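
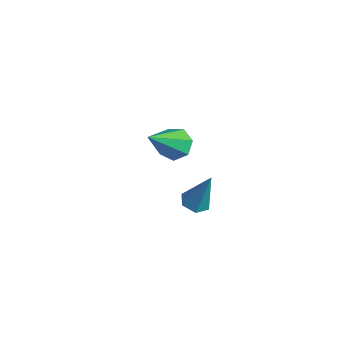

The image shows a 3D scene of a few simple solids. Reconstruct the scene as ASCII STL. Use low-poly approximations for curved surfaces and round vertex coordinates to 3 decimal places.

solid 
facet normal -0.243 0.660 -0.711
outer loop
vertex -1.318 -2.321 3.411
vertex -1.713 -2.75 3.148
vertex -1.841 -2.313 3.597
endloop
endfacet
facet normal 0.288 0.548 0.786
outer loop
vertex -1.318 -2.321 3.411
vertex -1.841 -2.313 3.597
vertex -1.207 -4.13 4.632
endloop
endfacet
facet normal -0.241 0.660 -0.711
outer loop
vertex -1.841 -2.313 3.597
vertex -1.713 -2.75 3.148
vertex -2.268 -2.633 3.445
endloop
endfacet
facet normal -0.505 0.287 0.814
outer loop
vertex -1.841 -2.313 3.597
vertex -2.268 -2.633 3.445
vertex -1.207 -4.13 4.632
endloop
endfacet
facet normal -0.241 0.661 -0.711
outer loop
vertex -2.268 -2.633 3.445
vertex -1.713 -2.75 3.148
vertex -2.278 -3.041 3.069
endloop
endfacet
facet normal -0.871 -0.322 0.372
outer loop
vertex -2.268 -2.633 3.445
vertex -2.278 -3.041 3.069
vertex -1.207 -4.13 4.632
endloop
endfacet
facet normal -0.241 0.661 -0.710
outer loop
vertex -2.278 -3.041 3.069
vertex -1.713 -2.75 3.148
vertex -1.863 -3.23 2.752
endloop
endfacet
facet normal -0.532 -0.821 -0.207
outer loop
vertex -2.278 -3.041 3.069
vertex -1.863 -3.23 2.752
vertex -1.207 -4.13 4.632
endloop
endfacet
facet normal -0.242 0.661 -0.710
outer loop
vertex -1.863 -3.23 2.752
vertex -1.713 -2.75 3.148
vertex -1.335 -3.057 2.733
endloop
endfacet
facet normal 0.256 -0.834 -0.489
outer loop
vertex -1.863 -3.23 2.752
vertex -1.335 -3.057 2.733
vertex -1.207 -4.13 4.632
endloop
endfacet
facet normal -0.244 0.660 -0.711
outer loop
vertex -1.335 -3.057 2.733
vertex -1.713 -2.75 3.148
vertex -1.093 -2.652 3.026
endloop
endfacet
facet normal 0.900 -0.351 -0.259
outer loop
vertex -1.335 -3.057 2.733
vertex -1.093 -2.652 3.026
vertex -1.207 -4.13 4.632
endloop
endfacet
facet normal -0.244 0.660 -0.710
outer loop
vertex -1.093 -2.652 3.026
vertex -1.713 -2.75 3.148
vertex -1.318 -2.321 3.411
endloop
endfacet
facet normal 0.914 0.264 0.308
outer loop
vertex -1.093 -2.652 3.026
vertex -1.318 -2.321 3.411
vertex -1.207 -4.13 4.632
endloop
endfacet
facet normal -0.281 -0.199 -0.939
outer loop
vertex -1.453 -1.547 -0.863
vertex -1.908 -1.792 -0.675
vertex -1.912 -1.253 -0.788
endloop
endfacet
facet normal 0.534 0.844 -0.039
outer loop
vertex -1.453 -1.547 -0.863
vertex -1.912 -1.253 -0.788
vertex -1.452 -1.468 0.855
endloop
endfacet
facet normal -0.280 -0.199 -0.939
outer loop
vertex -1.912 -1.253 -0.788
vertex -1.908 -1.792 -0.675
vertex -2.368 -1.499 -0.6
endloop
endfacet
facet normal -0.389 0.893 0.226
outer loop
vertex -1.912 -1.253 -0.788
vertex -2.368 -1.499 -0.6
vertex -1.452 -1.468 0.855
endloop
endfacet
facet normal -0.279 -0.198 -0.939
outer loop
vertex -2.368 -1.499 -0.6
vertex -1.908 -1.792 -0.675
vertex -2.363 -2.037 -0.488
endloop
endfacet
facet normal -0.843 0.102 0.528
outer loop
vertex -2.368 -1.499 -0.6
vertex -2.363 -2.037 -0.488
vertex -1.452 -1.468 0.855
endloop
endfacet
facet normal -0.280 -0.198 -0.940
outer loop
vertex -2.363 -2.037 -0.488
vertex -1.908 -1.792 -0.675
vertex -1.904 -2.33 -0.563
endloop
endfacet
facet normal -0.376 -0.734 0.566
outer loop
vertex -2.363 -2.037 -0.488
vertex -1.904 -2.33 -0.563
vertex -1.452 -1.468 0.855
endloop
endfacet
facet normal -0.280 -0.198 -0.940
outer loop
vertex -1.904 -2.33 -0.563
vertex -1.908 -1.792 -0.675
vertex -1.449 -2.085 -0.75
endloop
endfacet
facet normal 0.545 -0.782 0.302
outer loop
vertex -1.904 -2.33 -0.563
vertex -1.449 -2.085 -0.75
vertex -1.452 -1.468 0.855
endloop
endfacet
facet normal -0.281 -0.199 -0.939
outer loop
vertex -1.449 -2.085 -0.75
vertex -1.908 -1.792 -0.675
vertex -1.453 -1.547 -0.863
endloop
endfacet
facet normal 1.000 0.007 -0.001
outer loop
vertex -1.449 -2.085 -0.75
vertex -1.453 -1.547 -0.863
vertex -1.452 -1.468 0.855
endloop
endfacet

endsolid


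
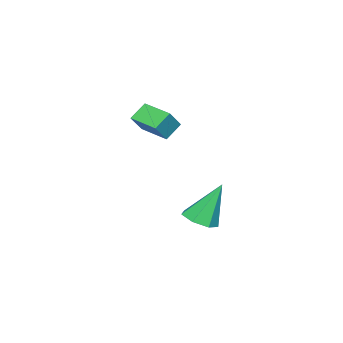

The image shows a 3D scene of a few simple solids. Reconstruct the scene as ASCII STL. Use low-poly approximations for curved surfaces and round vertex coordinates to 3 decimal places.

solid 
facet normal -0.647 0.067 -0.760
outer loop
vertex 1.242 -2.232 3.582
vertex 1.52 -1.061 3.448
vertex 1.846 -2.435 3.05
endloop
endfacet
facet normal -0.229 -0.967 0.109
outer loop
vertex 2.46 -2.499 3.772
vertex 1.242 -2.232 3.582
vertex 1.846 -2.435 3.05
endloop
endfacet
facet normal -0.647 0.067 -0.760
outer loop
vertex 1.846 -2.435 3.05
vertex 1.52 -1.061 3.448
vertex 2.123 -1.265 2.917
endloop
endfacet
facet normal 0.728 -0.245 -0.641
outer loop
vertex 2.123 -1.265 2.917
vertex 2.46 -2.499 3.772
vertex 1.846 -2.435 3.05
endloop
endfacet
facet normal -0.728 0.246 0.640
outer loop
vertex 1.242 -2.232 3.582
vertex 2.134 -1.125 4.17
vertex 1.52 -1.061 3.448
endloop
endfacet
facet normal -0.229 -0.967 0.111
outer loop
vertex 1.857 -2.295 4.303
vertex 1.242 -2.232 3.582
vertex 2.46 -2.499 3.772
endloop
endfacet
facet normal -0.727 0.245 0.641
outer loop
vertex 1.857 -2.295 4.303
vertex 2.134 -1.125 4.17
vertex 1.242 -2.232 3.582
endloop
endfacet
facet normal 0.230 0.967 -0.110
outer loop
vertex 1.52 -1.061 3.448
vertex 2.134 -1.125 4.17
vertex 2.123 -1.265 2.917
endloop
endfacet
facet normal 0.727 -0.246 -0.641
outer loop
vertex 2.738 -1.328 3.638
vertex 2.46 -2.499 3.772
vertex 2.123 -1.265 2.917
endloop
endfacet
facet normal 0.228 0.967 -0.110
outer loop
vertex 2.123 -1.265 2.917
vertex 2.134 -1.125 4.17
vertex 2.738 -1.328 3.638
endloop
endfacet
facet normal 0.647 -0.067 0.760
outer loop
vertex 2.738 -1.328 3.638
vertex 1.857 -2.295 4.303
vertex 2.46 -2.499 3.772
endloop
endfacet
facet normal 0.647 -0.067 0.760
outer loop
vertex 2.134 -1.125 4.17
vertex 1.857 -2.295 4.303
vertex 2.738 -1.328 3.638
endloop
endfacet
facet normal 0.315 -0.315 -0.895
outer loop
vertex 1.557 0.091 -1.262
vertex 1.156 -0.515 -1.19
vertex 0.964 0.126 -1.483
endloop
endfacet
facet normal 0.042 0.998 0.045
outer loop
vertex 1.557 0.091 -1.262
vertex 0.964 0.126 -1.483
vertex 0.584 0.055 0.43
endloop
endfacet
facet normal 0.316 -0.315 -0.895
outer loop
vertex 0.964 0.126 -1.483
vertex 1.156 -0.515 -1.19
vertex 0.516 -0.321 -1.484
endloop
endfacet
facet normal -0.702 0.703 -0.113
outer loop
vertex 0.964 0.126 -1.483
vertex 0.516 -0.321 -1.484
vertex 0.584 0.055 0.43
endloop
endfacet
facet normal 0.316 -0.315 -0.895
outer loop
vertex 0.516 -0.321 -1.484
vertex 1.156 -0.515 -1.19
vertex 0.549 -0.914 -1.264
endloop
endfacet
facet normal -0.998 -0.040 0.043
outer loop
vertex 0.516 -0.321 -1.484
vertex 0.549 -0.914 -1.264
vertex 0.584 0.055 0.43
endloop
endfacet
facet normal 0.316 -0.315 -0.895
outer loop
vertex 0.549 -0.914 -1.264
vertex 1.156 -0.515 -1.19
vertex 1.039 -1.206 -0.988
endloop
endfacet
facet normal -0.625 -0.672 0.397
outer loop
vertex 0.549 -0.914 -1.264
vertex 1.039 -1.206 -0.988
vertex 0.584 0.055 0.43
endloop
endfacet
facet normal 0.315 -0.315 -0.895
outer loop
vertex 1.039 -1.206 -0.988
vertex 1.156 -0.515 -1.19
vertex 1.617 -0.977 -0.865
endloop
endfacet
facet normal 0.139 -0.717 0.683
outer loop
vertex 1.039 -1.206 -0.988
vertex 1.617 -0.977 -0.865
vertex 0.584 0.055 0.43
endloop
endfacet
facet normal 0.315 -0.315 -0.895
outer loop
vertex 1.617 -0.977 -0.865
vertex 1.156 -0.515 -1.19
vertex 1.847 -0.4 -0.987
endloop
endfacet
facet normal 0.716 -0.141 0.684
outer loop
vertex 1.617 -0.977 -0.865
vertex 1.847 -0.4 -0.987
vertex 0.584 0.055 0.43
endloop
endfacet
facet normal 0.315 -0.315 -0.895
outer loop
vertex 1.847 -0.4 -0.987
vertex 1.156 -0.515 -1.19
vertex 1.557 0.091 -1.262
endloop
endfacet
facet normal 0.673 0.622 0.400
outer loop
vertex 1.847 -0.4 -0.987
vertex 1.557 0.091 -1.262
vertex 0.584 0.055 0.43
endloop
endfacet

endsolid


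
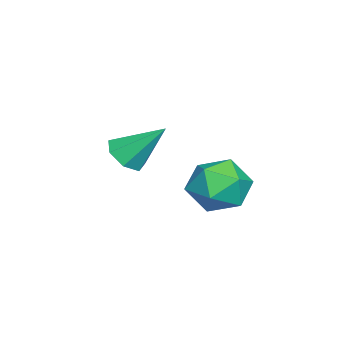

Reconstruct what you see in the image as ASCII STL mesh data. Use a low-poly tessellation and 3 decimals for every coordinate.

solid 
facet normal -0.015 -0.703 -0.711
outer loop
vertex -0.032 -3.666 0.365
vertex -0.551 -3.371 0.084
vertex 0.092 -3.27 -0.029
endloop
endfacet
facet normal 0.913 0.105 0.393
outer loop
vertex -0.032 -3.666 0.365
vertex 0.092 -3.27 -0.029
vertex -0.529 -2.309 1.156
endloop
endfacet
facet normal -0.014 -0.704 -0.710
outer loop
vertex 0.092 -3.27 -0.029
vertex -0.551 -3.371 0.084
vertex -0.269 -2.95 -0.339
endloop
endfacet
facet normal 0.728 0.667 -0.159
outer loop
vertex 0.092 -3.27 -0.029
vertex -0.269 -2.95 -0.339
vertex -0.529 -2.309 1.156
endloop
endfacet
facet normal -0.015 -0.704 -0.710
outer loop
vertex -0.269 -2.95 -0.339
vertex -0.551 -3.371 0.084
vertex -0.841 -2.947 -0.33
endloop
endfacet
facet normal -0.001 0.919 -0.394
outer loop
vertex -0.269 -2.95 -0.339
vertex -0.841 -2.947 -0.33
vertex -0.529 -2.309 1.156
endloop
endfacet
facet normal -0.013 -0.703 -0.711
outer loop
vertex -0.841 -2.947 -0.33
vertex -0.551 -3.371 0.084
vertex -1.195 -3.264 -0.01
endloop
endfacet
facet normal -0.727 0.673 -0.137
outer loop
vertex -0.841 -2.947 -0.33
vertex -1.195 -3.264 -0.01
vertex -0.529 -2.309 1.156
endloop
endfacet
facet normal -0.013 -0.704 -0.710
outer loop
vertex -1.195 -3.264 -0.01
vertex -0.551 -3.371 0.084
vertex -1.064 -3.661 0.381
endloop
endfacet
facet normal -0.900 0.116 0.419
outer loop
vertex -1.195 -3.264 -0.01
vertex -1.064 -3.661 0.381
vertex -0.529 -2.309 1.156
endloop
endfacet
facet normal -0.014 -0.703 -0.711
outer loop
vertex -1.064 -3.661 0.381
vertex -0.551 -3.371 0.084
vertex -0.546 -3.84 0.548
endloop
endfacet
facet normal -0.392 -0.336 0.856
outer loop
vertex -1.064 -3.661 0.381
vertex -0.546 -3.84 0.548
vertex -0.529 -2.309 1.156
endloop
endfacet
facet normal -0.015 -0.703 -0.711
outer loop
vertex -0.546 -3.84 0.548
vertex -0.551 -3.371 0.084
vertex -0.032 -3.666 0.365
endloop
endfacet
facet normal 0.415 -0.340 0.844
outer loop
vertex -0.546 -3.84 0.548
vertex -0.032 -3.666 0.365
vertex -0.529 -2.309 1.156
endloop
endfacet
facet normal 0.221 0.252 0.942
outer loop
vertex 2.024 0.159 0.831
vertex 1.252 -0.219 1.113
vertex 2.007 -0.714 1.068
endloop
endfacet
facet normal 0.815 0.137 0.563
outer loop
vertex 2.024 0.159 0.831
vertex 2.007 -0.714 1.068
vertex 2.469 -0.453 0.336
endloop
endfacet
facet normal 0.811 0.584 0.007
outer loop
vertex 2.024 0.159 0.831
vertex 2.469 -0.453 0.336
vertex 2.0 0.203 -0.072
endloop
endfacet
facet normal 0.215 0.976 0.042
outer loop
vertex 2.024 0.159 0.831
vertex 2.0 0.203 -0.072
vertex 1.247 0.348 0.408
endloop
endfacet
facet normal -0.150 0.770 0.620
outer loop
vertex 2.024 0.159 0.831
vertex 1.247 0.348 0.408
vertex 1.252 -0.219 1.113
endloop
endfacet
facet normal 0.790 -0.529 0.310
outer loop
vertex 2.469 -0.453 0.336
vertex 2.007 -0.714 1.068
vertex 1.973 -1.208 0.312
endloop
endfacet
facet normal -0.171 -0.345 0.923
outer loop
vertex 2.007 -0.714 1.068
vertex 1.252 -0.219 1.113
vertex 1.22 -1.063 0.792
endloop
endfacet
facet normal -0.771 0.494 0.402
outer loop
vertex 1.252 -0.219 1.113
vertex 1.247 0.348 0.408
vertex 0.751 -0.407 0.384
endloop
endfacet
facet normal -0.180 0.827 -0.532
outer loop
vertex 1.247 0.348 0.408
vertex 2.0 0.203 -0.072
vertex 1.213 -0.146 -0.348
endloop
endfacet
facet normal 0.784 0.194 -0.589
outer loop
vertex 2.0 0.203 -0.072
vertex 2.469 -0.453 0.336
vertex 1.968 -0.641 -0.393
endloop
endfacet
facet normal -0.215 -0.976 -0.042
outer loop
vertex 1.196 -1.019 -0.111
vertex 1.973 -1.208 0.312
vertex 1.22 -1.063 0.792
endloop
endfacet
facet normal -0.811 -0.584 -0.007
outer loop
vertex 1.196 -1.019 -0.111
vertex 1.22 -1.063 0.792
vertex 0.751 -0.407 0.384
endloop
endfacet
facet normal -0.815 -0.137 -0.563
outer loop
vertex 1.196 -1.019 -0.111
vertex 0.751 -0.407 0.384
vertex 1.213 -0.146 -0.348
endloop
endfacet
facet normal -0.221 -0.252 -0.942
outer loop
vertex 1.196 -1.019 -0.111
vertex 1.213 -0.146 -0.348
vertex 1.968 -0.641 -0.393
endloop
endfacet
facet normal 0.150 -0.770 -0.620
outer loop
vertex 1.196 -1.019 -0.111
vertex 1.968 -0.641 -0.393
vertex 1.973 -1.208 0.312
endloop
endfacet
facet normal 0.180 -0.827 0.532
outer loop
vertex 1.22 -1.063 0.792
vertex 1.973 -1.208 0.312
vertex 2.007 -0.714 1.068
endloop
endfacet
facet normal -0.784 -0.194 0.589
outer loop
vertex 0.751 -0.407 0.384
vertex 1.22 -1.063 0.792
vertex 1.252 -0.219 1.113
endloop
endfacet
facet normal -0.790 0.529 -0.310
outer loop
vertex 1.213 -0.146 -0.348
vertex 0.751 -0.407 0.384
vertex 1.247 0.348 0.408
endloop
endfacet
facet normal 0.171 0.345 -0.923
outer loop
vertex 1.968 -0.641 -0.393
vertex 1.213 -0.146 -0.348
vertex 2.0 0.203 -0.072
endloop
endfacet
facet normal 0.771 -0.494 -0.402
outer loop
vertex 1.973 -1.208 0.312
vertex 1.968 -0.641 -0.393
vertex 2.469 -0.453 0.336
endloop
endfacet

endsolid


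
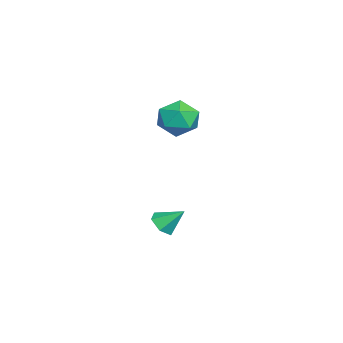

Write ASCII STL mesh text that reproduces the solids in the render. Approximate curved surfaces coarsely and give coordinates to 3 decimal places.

solid 
facet normal -0.442 0.897 0.001
outer loop
vertex -2.197 -2.57 2.801
vertex -2.963 -2.948 3.626
vertex -1.939 -2.444 3.954
endloop
endfacet
facet normal 0.251 0.954 -0.161
outer loop
vertex -2.197 -2.57 2.801
vertex -1.939 -2.444 3.954
vertex -1.097 -2.794 3.192
endloop
endfacet
facet normal 0.377 0.557 -0.740
outer loop
vertex -2.197 -2.57 2.801
vertex -1.097 -2.794 3.192
vertex -1.602 -3.515 2.393
endloop
endfacet
facet normal -0.239 0.254 -0.937
outer loop
vertex -2.197 -2.57 2.801
vertex -1.602 -3.515 2.393
vertex -2.756 -3.61 2.662
endloop
endfacet
facet normal -0.745 0.464 -0.479
outer loop
vertex -2.197 -2.57 2.801
vertex -2.756 -3.61 2.662
vertex -2.963 -2.948 3.626
endloop
endfacet
facet normal 0.627 0.680 0.380
outer loop
vertex -1.097 -2.794 3.192
vertex -1.939 -2.444 3.954
vertex -1.184 -3.31 4.258
endloop
endfacet
facet normal -0.494 0.587 0.641
outer loop
vertex -1.939 -2.444 3.954
vertex -2.963 -2.948 3.626
vertex -2.338 -3.405 4.527
endloop
endfacet
facet normal -0.985 -0.112 -0.135
outer loop
vertex -2.963 -2.948 3.626
vertex -2.756 -3.61 2.662
vertex -2.843 -4.126 3.728
endloop
endfacet
facet normal -0.167 -0.453 -0.876
outer loop
vertex -2.756 -3.61 2.662
vertex -1.602 -3.515 2.393
vertex -2.001 -4.476 2.966
endloop
endfacet
facet normal 0.830 0.036 -0.557
outer loop
vertex -1.602 -3.515 2.393
vertex -1.097 -2.794 3.192
vertex -0.977 -3.972 3.294
endloop
endfacet
facet normal 0.239 -0.254 0.937
outer loop
vertex -1.743 -4.35 4.119
vertex -1.184 -3.31 4.258
vertex -2.338 -3.405 4.527
endloop
endfacet
facet normal -0.377 -0.557 0.740
outer loop
vertex -1.743 -4.35 4.119
vertex -2.338 -3.405 4.527
vertex -2.843 -4.126 3.728
endloop
endfacet
facet normal -0.251 -0.954 0.161
outer loop
vertex -1.743 -4.35 4.119
vertex -2.843 -4.126 3.728
vertex -2.001 -4.476 2.966
endloop
endfacet
facet normal 0.442 -0.897 -0.001
outer loop
vertex -1.743 -4.35 4.119
vertex -2.001 -4.476 2.966
vertex -0.977 -3.972 3.294
endloop
endfacet
facet normal 0.745 -0.464 0.479
outer loop
vertex -1.743 -4.35 4.119
vertex -0.977 -3.972 3.294
vertex -1.184 -3.31 4.258
endloop
endfacet
facet normal 0.167 0.453 0.876
outer loop
vertex -2.338 -3.405 4.527
vertex -1.184 -3.31 4.258
vertex -1.939 -2.444 3.954
endloop
endfacet
facet normal -0.830 -0.036 0.557
outer loop
vertex -2.843 -4.126 3.728
vertex -2.338 -3.405 4.527
vertex -2.963 -2.948 3.626
endloop
endfacet
facet normal -0.627 -0.680 -0.380
outer loop
vertex -2.001 -4.476 2.966
vertex -2.843 -4.126 3.728
vertex -2.756 -3.61 2.662
endloop
endfacet
facet normal 0.494 -0.587 -0.641
outer loop
vertex -0.977 -3.972 3.294
vertex -2.001 -4.476 2.966
vertex -1.602 -3.515 2.393
endloop
endfacet
facet normal 0.985 0.112 0.135
outer loop
vertex -1.184 -3.31 4.258
vertex -0.977 -3.972 3.294
vertex -1.097 -2.794 3.192
endloop
endfacet
facet normal -0.085 -0.739 -0.668
outer loop
vertex 0.06 -4.502 -2.444
vertex -0.362 -4.012 -2.932
vertex 0.445 -4.049 -2.994
endloop
endfacet
facet normal 0.825 -0.015 0.565
outer loop
vertex 0.06 -4.502 -2.444
vertex 0.445 -4.049 -2.994
vertex -0.238 -2.948 -1.968
endloop
endfacet
facet normal -0.085 -0.738 -0.669
outer loop
vertex 0.445 -4.049 -2.994
vertex -0.362 -4.012 -2.932
vertex 0.023 -3.559 -3.481
endloop
endfacet
facet normal 0.801 0.590 -0.100
outer loop
vertex 0.445 -4.049 -2.994
vertex 0.023 -3.559 -3.481
vertex -0.238 -2.948 -1.968
endloop
endfacet
facet normal -0.086 -0.738 -0.669
outer loop
vertex 0.023 -3.559 -3.481
vertex -0.362 -4.012 -2.932
vertex -0.783 -3.521 -3.419
endloop
endfacet
facet normal 0.015 0.928 -0.372
outer loop
vertex 0.023 -3.559 -3.481
vertex -0.783 -3.521 -3.419
vertex -0.238 -2.948 -1.968
endloop
endfacet
facet normal -0.087 -0.738 -0.669
outer loop
vertex -0.783 -3.521 -3.419
vertex -0.362 -4.012 -2.932
vertex -1.169 -3.974 -2.869
endloop
endfacet
facet normal -0.749 0.662 0.020
outer loop
vertex -0.783 -3.521 -3.419
vertex -1.169 -3.974 -2.869
vertex -0.238 -2.948 -1.968
endloop
endfacet
facet normal -0.087 -0.738 -0.669
outer loop
vertex -1.169 -3.974 -2.869
vertex -0.362 -4.012 -2.932
vertex -0.747 -4.465 -2.382
endloop
endfacet
facet normal -0.726 0.056 0.686
outer loop
vertex -1.169 -3.974 -2.869
vertex -0.747 -4.465 -2.382
vertex -0.238 -2.948 -1.968
endloop
endfacet
facet normal -0.085 -0.739 -0.668
outer loop
vertex -0.747 -4.465 -2.382
vertex -0.362 -4.012 -2.932
vertex 0.06 -4.502 -2.444
endloop
endfacet
facet normal 0.061 -0.282 0.958
outer loop
vertex -0.747 -4.465 -2.382
vertex 0.06 -4.502 -2.444
vertex -0.238 -2.948 -1.968
endloop
endfacet

endsolid


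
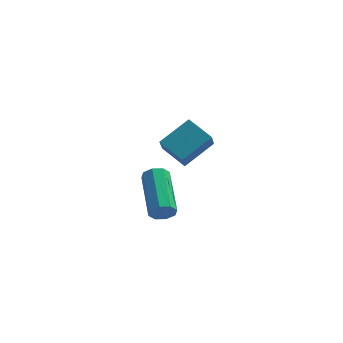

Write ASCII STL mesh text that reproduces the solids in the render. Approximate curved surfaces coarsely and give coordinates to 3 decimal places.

solid 
facet normal 0.167 -0.918 -0.361
outer loop
vertex 2.726 2.132 -3.829
vertex 2.448 2.248 -4.253
vertex 2.949 2.287 -4.12
endloop
endfacet
facet normal 0.811 -0.080 0.579
outer loop
vertex 2.726 2.132 -3.829
vertex 2.949 2.287 -4.12
vertex 2.391 3.976 -3.104
endloop
endfacet
facet normal 0.811 -0.080 0.579
outer loop
vertex 2.391 3.976 -3.104
vertex 2.949 2.287 -4.12
vertex 2.614 4.131 -3.395
endloop
endfacet
facet normal -0.166 0.918 0.361
outer loop
vertex 2.391 3.976 -3.104
vertex 2.614 4.131 -3.395
vertex 2.112 4.092 -3.527
endloop
endfacet
facet normal 0.167 -0.918 -0.360
outer loop
vertex 2.949 2.287 -4.12
vertex 2.448 2.248 -4.253
vertex 2.878 2.419 -4.489
endloop
endfacet
facet normal 0.970 0.219 -0.108
outer loop
vertex 2.949 2.287 -4.12
vertex 2.878 2.419 -4.489
vertex 2.614 4.131 -3.395
endloop
endfacet
facet normal 0.970 0.219 -0.109
outer loop
vertex 2.614 4.131 -3.395
vertex 2.878 2.419 -4.489
vertex 2.543 4.263 -3.763
endloop
endfacet
facet normal -0.166 0.918 0.361
outer loop
vertex 2.614 4.131 -3.395
vertex 2.543 4.263 -3.763
vertex 2.112 4.092 -3.527
endloop
endfacet
facet normal 0.166 -0.917 -0.361
outer loop
vertex 2.878 2.419 -4.489
vertex 2.448 2.248 -4.253
vertex 2.555 2.451 -4.719
endloop
endfacet
facet normal 0.560 0.390 -0.732
outer loop
vertex 2.878 2.419 -4.489
vertex 2.555 2.451 -4.719
vertex 2.543 4.263 -3.763
endloop
endfacet
facet normal 0.561 0.389 -0.731
outer loop
vertex 2.543 4.263 -3.763
vertex 2.555 2.451 -4.719
vertex 2.22 4.295 -3.994
endloop
endfacet
facet normal -0.167 0.918 0.360
outer loop
vertex 2.543 4.263 -3.763
vertex 2.22 4.295 -3.994
vertex 2.112 4.092 -3.527
endloop
endfacet
facet normal 0.167 -0.917 -0.361
outer loop
vertex 2.555 2.451 -4.719
vertex 2.448 2.248 -4.253
vertex 2.169 2.364 -4.676
endloop
endfacet
facet normal -0.178 0.332 -0.926
outer loop
vertex 2.555 2.451 -4.719
vertex 2.169 2.364 -4.676
vertex 2.22 4.295 -3.994
endloop
endfacet
facet normal -0.178 0.332 -0.926
outer loop
vertex 2.22 4.295 -3.994
vertex 2.169 2.364 -4.676
vertex 1.834 4.208 -3.951
endloop
endfacet
facet normal -0.167 0.918 0.360
outer loop
vertex 2.22 4.295 -3.994
vertex 1.834 4.208 -3.951
vertex 2.112 4.092 -3.527
endloop
endfacet
facet normal 0.166 -0.918 -0.361
outer loop
vertex 2.169 2.364 -4.676
vertex 2.448 2.248 -4.253
vertex 1.946 2.209 -4.385
endloop
endfacet
facet normal -0.811 0.080 -0.579
outer loop
vertex 2.169 2.364 -4.676
vertex 1.946 2.209 -4.385
vertex 1.834 4.208 -3.951
endloop
endfacet
facet normal -0.811 0.080 -0.579
outer loop
vertex 1.834 4.208 -3.951
vertex 1.946 2.209 -4.385
vertex 1.611 4.053 -3.66
endloop
endfacet
facet normal -0.167 0.918 0.361
outer loop
vertex 1.834 4.208 -3.951
vertex 1.611 4.053 -3.66
vertex 2.112 4.092 -3.527
endloop
endfacet
facet normal 0.166 -0.918 -0.361
outer loop
vertex 1.946 2.209 -4.385
vertex 2.448 2.248 -4.253
vertex 2.017 2.077 -4.017
endloop
endfacet
facet normal -0.970 -0.219 0.109
outer loop
vertex 1.946 2.209 -4.385
vertex 2.017 2.077 -4.017
vertex 1.611 4.053 -3.66
endloop
endfacet
facet normal -0.970 -0.219 0.108
outer loop
vertex 1.611 4.053 -3.66
vertex 2.017 2.077 -4.017
vertex 1.682 3.921 -3.291
endloop
endfacet
facet normal -0.167 0.918 0.360
outer loop
vertex 1.611 4.053 -3.66
vertex 1.682 3.921 -3.291
vertex 2.112 4.092 -3.527
endloop
endfacet
facet normal 0.167 -0.918 -0.360
outer loop
vertex 2.017 2.077 -4.017
vertex 2.448 2.248 -4.253
vertex 2.34 2.045 -3.786
endloop
endfacet
facet normal -0.561 -0.390 0.730
outer loop
vertex 2.017 2.077 -4.017
vertex 2.34 2.045 -3.786
vertex 1.682 3.921 -3.291
endloop
endfacet
facet normal -0.560 -0.389 0.732
outer loop
vertex 1.682 3.921 -3.291
vertex 2.34 2.045 -3.786
vertex 2.005 3.889 -3.061
endloop
endfacet
facet normal -0.166 0.917 0.361
outer loop
vertex 1.682 3.921 -3.291
vertex 2.005 3.889 -3.061
vertex 2.112 4.092 -3.527
endloop
endfacet
facet normal 0.167 -0.918 -0.360
outer loop
vertex 2.34 2.045 -3.786
vertex 2.448 2.248 -4.253
vertex 2.726 2.132 -3.829
endloop
endfacet
facet normal 0.178 -0.332 0.926
outer loop
vertex 2.34 2.045 -3.786
vertex 2.726 2.132 -3.829
vertex 2.005 3.889 -3.061
endloop
endfacet
facet normal 0.178 -0.332 0.926
outer loop
vertex 2.005 3.889 -3.061
vertex 2.726 2.132 -3.829
vertex 2.391 3.976 -3.104
endloop
endfacet
facet normal -0.167 0.917 0.361
outer loop
vertex 2.005 3.889 -3.061
vertex 2.391 3.976 -3.104
vertex 2.112 4.092 -3.527
endloop
endfacet
facet normal -0.699 -0.513 -0.498
outer loop
vertex 3.191 0.181 -0.081
vertex 2.408 0.801 0.38
vertex 3.253 0.797 -0.802
endloop
endfacet
facet normal 0.711 -0.563 -0.420
outer loop
vertex 4.212 1.499 -0.12
vertex 3.191 0.181 -0.081
vertex 3.253 0.797 -0.802
endloop
endfacet
facet normal -0.700 -0.512 -0.498
outer loop
vertex 3.253 0.797 -0.802
vertex 2.408 0.801 0.38
vertex 2.471 1.417 -0.341
endloop
endfacet
facet normal 0.066 0.648 -0.759
outer loop
vertex 2.471 1.417 -0.341
vertex 4.212 1.499 -0.12
vertex 3.253 0.797 -0.802
endloop
endfacet
facet normal -0.066 -0.648 0.759
outer loop
vertex 3.191 0.181 -0.081
vertex 3.367 1.503 1.062
vertex 2.408 0.801 0.38
endloop
endfacet
facet normal 0.712 -0.564 -0.419
outer loop
vertex 4.149 0.883 0.601
vertex 3.191 0.181 -0.081
vertex 4.212 1.499 -0.12
endloop
endfacet
facet normal -0.066 -0.648 0.759
outer loop
vertex 4.149 0.883 0.601
vertex 3.367 1.503 1.062
vertex 3.191 0.181 -0.081
endloop
endfacet
facet normal -0.711 0.564 0.420
outer loop
vertex 2.408 0.801 0.38
vertex 3.367 1.503 1.062
vertex 2.471 1.417 -0.341
endloop
endfacet
facet normal 0.066 0.648 -0.759
outer loop
vertex 3.429 2.119 0.341
vertex 4.212 1.499 -0.12
vertex 2.471 1.417 -0.341
endloop
endfacet
facet normal -0.712 0.563 0.420
outer loop
vertex 2.471 1.417 -0.341
vertex 3.367 1.503 1.062
vertex 3.429 2.119 0.341
endloop
endfacet
facet normal 0.699 0.512 0.499
outer loop
vertex 3.429 2.119 0.341
vertex 4.149 0.883 0.601
vertex 4.212 1.499 -0.12
endloop
endfacet
facet normal 0.700 0.512 0.498
outer loop
vertex 3.367 1.503 1.062
vertex 4.149 0.883 0.601
vertex 3.429 2.119 0.341
endloop
endfacet

endsolid


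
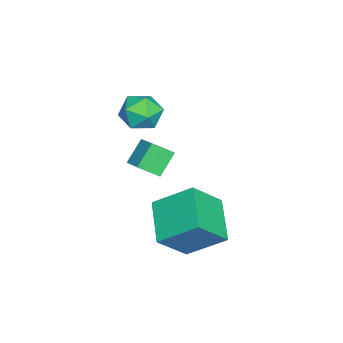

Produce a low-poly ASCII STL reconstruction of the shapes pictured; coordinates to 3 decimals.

solid 
facet normal -0.714 -0.576 -0.399
outer loop
vertex -2.462 -0.05 -2.045
vertex -3.318 0.343 -1.079
vertex -2.808 0.844 -2.716
endloop
endfacet
facet normal 0.635 -0.292 -0.716
outer loop
vertex -1.922 1.557 -2.221
vertex -2.462 -0.05 -2.045
vertex -2.808 0.844 -2.716
endloop
endfacet
facet normal -0.714 -0.575 -0.399
outer loop
vertex -2.808 0.844 -2.716
vertex -3.318 0.343 -1.079
vertex -3.664 1.237 -1.749
endloop
endfacet
facet normal -0.296 0.765 -0.572
outer loop
vertex -3.664 1.237 -1.749
vertex -1.922 1.557 -2.221
vertex -2.808 0.844 -2.716
endloop
endfacet
facet normal 0.295 -0.765 0.573
outer loop
vertex -2.462 -0.05 -2.045
vertex -2.432 1.056 -0.584
vertex -3.318 0.343 -1.079
endloop
endfacet
facet normal 0.634 -0.291 -0.716
outer loop
vertex -1.576 0.663 -1.551
vertex -2.462 -0.05 -2.045
vertex -1.922 1.557 -2.221
endloop
endfacet
facet normal 0.296 -0.765 0.573
outer loop
vertex -1.576 0.663 -1.551
vertex -2.432 1.056 -0.584
vertex -2.462 -0.05 -2.045
endloop
endfacet
facet normal -0.634 0.291 0.716
outer loop
vertex -3.318 0.343 -1.079
vertex -2.432 1.056 -0.584
vertex -3.664 1.237 -1.749
endloop
endfacet
facet normal -0.296 0.764 -0.573
outer loop
vertex -2.778 1.95 -1.255
vertex -1.922 1.557 -2.221
vertex -3.664 1.237 -1.749
endloop
endfacet
facet normal -0.634 0.292 0.716
outer loop
vertex -3.664 1.237 -1.749
vertex -2.432 1.056 -0.584
vertex -2.778 1.95 -1.255
endloop
endfacet
facet normal 0.714 0.575 0.399
outer loop
vertex -2.778 1.95 -1.255
vertex -1.576 0.663 -1.551
vertex -1.922 1.557 -2.221
endloop
endfacet
facet normal 0.714 0.575 0.398
outer loop
vertex -2.432 1.056 -0.584
vertex -1.576 0.663 -1.551
vertex -2.778 1.95 -1.255
endloop
endfacet
facet normal -0.729 0.682 0.054
outer loop
vertex -1.792 1.432 1.742
vertex -1.967 1.169 2.7
vertex -1.301 1.898 2.491
endloop
endfacet
facet normal -0.223 0.887 -0.405
outer loop
vertex -1.792 1.432 1.742
vertex -1.301 1.898 2.491
vertex -0.808 1.638 1.65
endloop
endfacet
facet normal -0.165 0.384 -0.908
outer loop
vertex -1.792 1.432 1.742
vertex -0.808 1.638 1.65
vertex -1.168 0.748 1.339
endloop
endfacet
facet normal -0.635 -0.131 -0.761
outer loop
vertex -1.792 1.432 1.742
vertex -1.168 0.748 1.339
vertex -1.885 0.458 1.988
endloop
endfacet
facet normal -0.985 0.052 -0.166
outer loop
vertex -1.792 1.432 1.742
vertex -1.885 0.458 1.988
vertex -1.967 1.169 2.7
endloop
endfacet
facet normal 0.396 0.917 -0.052
outer loop
vertex -0.808 1.638 1.65
vertex -1.301 1.898 2.491
vertex -0.375 1.502 2.552
endloop
endfacet
facet normal -0.424 0.586 0.691
outer loop
vertex -1.301 1.898 2.491
vertex -1.967 1.169 2.7
vertex -1.092 1.212 3.201
endloop
endfacet
facet normal -0.836 -0.433 0.336
outer loop
vertex -1.967 1.169 2.7
vertex -1.885 0.458 1.988
vertex -1.452 0.322 2.89
endloop
endfacet
facet normal -0.271 -0.731 -0.626
outer loop
vertex -1.885 0.458 1.988
vertex -1.168 0.748 1.339
vertex -0.959 0.062 2.049
endloop
endfacet
facet normal 0.490 0.104 -0.865
outer loop
vertex -1.168 0.748 1.339
vertex -0.808 1.638 1.65
vertex -0.293 0.791 1.84
endloop
endfacet
facet normal 0.635 0.131 0.761
outer loop
vertex -0.468 0.528 2.798
vertex -0.375 1.502 2.552
vertex -1.092 1.212 3.201
endloop
endfacet
facet normal 0.165 -0.384 0.908
outer loop
vertex -0.468 0.528 2.798
vertex -1.092 1.212 3.201
vertex -1.452 0.322 2.89
endloop
endfacet
facet normal 0.223 -0.887 0.405
outer loop
vertex -0.468 0.528 2.798
vertex -1.452 0.322 2.89
vertex -0.959 0.062 2.049
endloop
endfacet
facet normal 0.729 -0.682 -0.054
outer loop
vertex -0.468 0.528 2.798
vertex -0.959 0.062 2.049
vertex -0.293 0.791 1.84
endloop
endfacet
facet normal 0.985 -0.052 0.166
outer loop
vertex -0.468 0.528 2.798
vertex -0.293 0.791 1.84
vertex -0.375 1.502 2.552
endloop
endfacet
facet normal 0.271 0.731 0.626
outer loop
vertex -1.092 1.212 3.201
vertex -0.375 1.502 2.552
vertex -1.301 1.898 2.491
endloop
endfacet
facet normal -0.490 -0.104 0.865
outer loop
vertex -1.452 0.322 2.89
vertex -1.092 1.212 3.201
vertex -1.967 1.169 2.7
endloop
endfacet
facet normal -0.396 -0.917 0.052
outer loop
vertex -0.959 0.062 2.049
vertex -1.452 0.322 2.89
vertex -1.885 0.458 1.988
endloop
endfacet
facet normal 0.424 -0.586 -0.691
outer loop
vertex -0.293 0.791 1.84
vertex -0.959 0.062 2.049
vertex -1.168 0.748 1.339
endloop
endfacet
facet normal 0.836 0.433 -0.336
outer loop
vertex -0.375 1.502 2.552
vertex -0.293 0.791 1.84
vertex -0.808 1.638 1.65
endloop
endfacet
facet normal -0.518 0.482 -0.707
outer loop
vertex 0.268 3.035 -2.681
vertex 0.182 4.697 -1.485
vertex 2.088 3.742 -3.533
endloop
endfacet
facet normal 0.042 -0.811 -0.583
outer loop
vertex 3.098 2.803 -2.155
vertex 0.268 3.035 -2.681
vertex 2.088 3.742 -3.533
endloop
endfacet
facet normal -0.518 0.482 -0.707
outer loop
vertex 2.088 3.742 -3.533
vertex 0.182 4.697 -1.485
vertex 2.002 5.405 -2.337
endloop
endfacet
facet normal 0.854 0.332 -0.400
outer loop
vertex 2.002 5.405 -2.337
vertex 3.098 2.803 -2.155
vertex 2.088 3.742 -3.533
endloop
endfacet
facet normal -0.854 -0.332 0.400
outer loop
vertex 0.268 3.035 -2.681
vertex 1.192 3.758 -0.107
vertex 0.182 4.697 -1.485
endloop
endfacet
facet normal 0.042 -0.811 -0.584
outer loop
vertex 1.278 2.095 -1.303
vertex 0.268 3.035 -2.681
vertex 3.098 2.803 -2.155
endloop
endfacet
facet normal -0.854 -0.332 0.400
outer loop
vertex 1.278 2.095 -1.303
vertex 1.192 3.758 -0.107
vertex 0.268 3.035 -2.681
endloop
endfacet
facet normal -0.042 0.811 0.584
outer loop
vertex 0.182 4.697 -1.485
vertex 1.192 3.758 -0.107
vertex 2.002 5.405 -2.337
endloop
endfacet
facet normal 0.854 0.332 -0.400
outer loop
vertex 3.012 4.465 -0.959
vertex 3.098 2.803 -2.155
vertex 2.002 5.405 -2.337
endloop
endfacet
facet normal -0.042 0.811 0.584
outer loop
vertex 2.002 5.405 -2.337
vertex 1.192 3.758 -0.107
vertex 3.012 4.465 -0.959
endloop
endfacet
facet normal 0.518 -0.482 0.707
outer loop
vertex 3.012 4.465 -0.959
vertex 1.278 2.095 -1.303
vertex 3.098 2.803 -2.155
endloop
endfacet
facet normal 0.518 -0.482 0.707
outer loop
vertex 1.192 3.758 -0.107
vertex 1.278 2.095 -1.303
vertex 3.012 4.465 -0.959
endloop
endfacet

endsolid


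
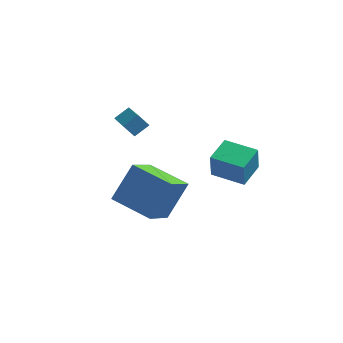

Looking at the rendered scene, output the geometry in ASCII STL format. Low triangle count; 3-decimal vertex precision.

solid 
facet normal -0.372 -0.473 -0.799
outer loop
vertex -1.704 -5.22 -0.204
vertex -3.661 -4.31 0.167
vertex -1.194 -3.643 -1.376
endloop
endfacet
facet normal 0.894 -0.415 -0.170
outer loop
vertex -0.399 -2.63 0.333
vertex -1.704 -5.22 -0.204
vertex -1.194 -3.643 -1.376
endloop
endfacet
facet normal -0.372 -0.473 -0.799
outer loop
vertex -1.194 -3.643 -1.376
vertex -3.661 -4.31 0.167
vertex -3.151 -2.733 -1.005
endloop
endfacet
facet normal 0.252 0.777 -0.577
outer loop
vertex -3.151 -2.733 -1.005
vertex -0.399 -2.63 0.333
vertex -1.194 -3.643 -1.376
endloop
endfacet
facet normal -0.252 -0.777 0.577
outer loop
vertex -1.704 -5.22 -0.204
vertex -2.866 -3.297 1.876
vertex -3.661 -4.31 0.167
endloop
endfacet
facet normal 0.894 -0.415 -0.170
outer loop
vertex -0.909 -4.207 1.505
vertex -1.704 -5.22 -0.204
vertex -0.399 -2.63 0.333
endloop
endfacet
facet normal -0.252 -0.777 0.577
outer loop
vertex -0.909 -4.207 1.505
vertex -2.866 -3.297 1.876
vertex -1.704 -5.22 -0.204
endloop
endfacet
facet normal -0.894 0.415 0.170
outer loop
vertex -3.661 -4.31 0.167
vertex -2.866 -3.297 1.876
vertex -3.151 -2.733 -1.005
endloop
endfacet
facet normal 0.252 0.777 -0.577
outer loop
vertex -2.356 -1.72 0.704
vertex -0.399 -2.63 0.333
vertex -3.151 -2.733 -1.005
endloop
endfacet
facet normal -0.894 0.415 0.170
outer loop
vertex -3.151 -2.733 -1.005
vertex -2.866 -3.297 1.876
vertex -2.356 -1.72 0.704
endloop
endfacet
facet normal 0.372 0.473 0.799
outer loop
vertex -2.356 -1.72 0.704
vertex -0.909 -4.207 1.505
vertex -0.399 -2.63 0.333
endloop
endfacet
facet normal 0.372 0.473 0.799
outer loop
vertex -2.866 -3.297 1.876
vertex -0.909 -4.207 1.505
vertex -2.356 -1.72 0.704
endloop
endfacet
facet normal -0.657 0.066 0.751
outer loop
vertex -3.858 -0.47 2.327
vertex -3.252 0.041 2.813
vertex -4.667 1.312 1.462
endloop
endfacet
facet normal -0.651 -0.550 -0.523
outer loop
vertex -4.128 1.259 0.847
vertex -3.858 -0.47 2.327
vertex -4.667 1.312 1.462
endloop
endfacet
facet normal -0.658 0.064 0.750
outer loop
vertex -4.667 1.312 1.462
vertex -3.252 0.041 2.813
vertex -4.062 1.823 1.949
endloop
endfacet
facet normal -0.379 0.833 -0.404
outer loop
vertex -4.062 1.823 1.949
vertex -4.128 1.259 0.847
vertex -4.667 1.312 1.462
endloop
endfacet
facet normal 0.379 -0.833 0.404
outer loop
vertex -3.858 -0.47 2.327
vertex -2.713 -0.012 2.198
vertex -3.252 0.041 2.813
endloop
endfacet
facet normal -0.651 -0.550 -0.523
outer loop
vertex -3.318 -0.523 1.711
vertex -3.858 -0.47 2.327
vertex -4.128 1.259 0.847
endloop
endfacet
facet normal 0.379 -0.833 0.404
outer loop
vertex -3.318 -0.523 1.711
vertex -2.713 -0.012 2.198
vertex -3.858 -0.47 2.327
endloop
endfacet
facet normal 0.651 0.550 0.523
outer loop
vertex -3.252 0.041 2.813
vertex -2.713 -0.012 2.198
vertex -4.062 1.823 1.949
endloop
endfacet
facet normal -0.379 0.833 -0.404
outer loop
vertex -3.522 1.77 1.333
vertex -4.128 1.259 0.847
vertex -4.062 1.823 1.949
endloop
endfacet
facet normal 0.651 0.550 0.523
outer loop
vertex -4.062 1.823 1.949
vertex -2.713 -0.012 2.198
vertex -3.522 1.77 1.333
endloop
endfacet
facet normal 0.657 -0.065 -0.751
outer loop
vertex -3.522 1.77 1.333
vertex -3.318 -0.523 1.711
vertex -4.128 1.259 0.847
endloop
endfacet
facet normal 0.658 -0.065 -0.750
outer loop
vertex -2.713 -0.012 2.198
vertex -3.318 -0.523 1.711
vertex -3.522 1.77 1.333
endloop
endfacet
facet normal -0.948 0.315 0.045
outer loop
vertex 0.049 0.895 -0.485
vertex 0.535 2.322 -0.219
vertex 0.068 1.161 -1.941
endloop
endfacet
facet normal -0.317 -0.932 -0.174
outer loop
vertex 1.765 0.598 -2.021
vertex 0.049 0.895 -0.485
vertex 0.068 1.161 -1.941
endloop
endfacet
facet normal -0.948 0.314 0.045
outer loop
vertex 0.068 1.161 -1.941
vertex 0.535 2.322 -0.219
vertex 0.553 2.587 -1.675
endloop
endfacet
facet normal 0.013 0.179 -0.984
outer loop
vertex 0.553 2.587 -1.675
vertex 1.765 0.598 -2.021
vertex 0.068 1.161 -1.941
endloop
endfacet
facet normal -0.013 -0.179 0.984
outer loop
vertex 0.049 0.895 -0.485
vertex 2.232 1.759 -0.299
vertex 0.535 2.322 -0.219
endloop
endfacet
facet normal -0.317 -0.932 -0.174
outer loop
vertex 1.747 0.333 -0.565
vertex 0.049 0.895 -0.485
vertex 1.765 0.598 -2.021
endloop
endfacet
facet normal -0.013 -0.179 0.984
outer loop
vertex 1.747 0.333 -0.565
vertex 2.232 1.759 -0.299
vertex 0.049 0.895 -0.485
endloop
endfacet
facet normal 0.317 0.932 0.174
outer loop
vertex 0.535 2.322 -0.219
vertex 2.232 1.759 -0.299
vertex 0.553 2.587 -1.675
endloop
endfacet
facet normal 0.013 0.179 -0.984
outer loop
vertex 2.251 2.025 -1.755
vertex 1.765 0.598 -2.021
vertex 0.553 2.587 -1.675
endloop
endfacet
facet normal 0.317 0.932 0.174
outer loop
vertex 0.553 2.587 -1.675
vertex 2.232 1.759 -0.299
vertex 2.251 2.025 -1.755
endloop
endfacet
facet normal 0.948 -0.314 -0.046
outer loop
vertex 2.251 2.025 -1.755
vertex 1.747 0.333 -0.565
vertex 1.765 0.598 -2.021
endloop
endfacet
facet normal 0.948 -0.314 -0.045
outer loop
vertex 2.232 1.759 -0.299
vertex 1.747 0.333 -0.565
vertex 2.251 2.025 -1.755
endloop
endfacet

endsolid


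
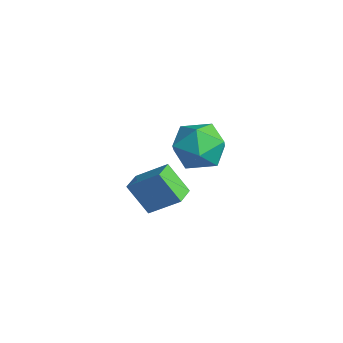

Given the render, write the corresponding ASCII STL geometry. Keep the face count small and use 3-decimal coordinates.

solid 
facet normal -0.371 -0.540 0.756
outer loop
vertex -0.493 -2.483 1.947
vertex 0.309 -3.37 1.707
vertex 0.601 -2.478 2.487
endloop
endfacet
facet normal -0.438 0.159 0.885
outer loop
vertex -0.493 -2.483 1.947
vertex 0.601 -2.478 2.487
vertex 0.124 -1.438 2.064
endloop
endfacet
facet normal -0.822 0.445 0.356
outer loop
vertex -0.493 -2.483 1.947
vertex 0.124 -1.438 2.064
vertex -0.462 -1.687 1.024
endloop
endfacet
facet normal -0.992 -0.076 -0.099
outer loop
vertex -0.493 -2.483 1.947
vertex -0.462 -1.687 1.024
vertex -0.348 -2.881 0.803
endloop
endfacet
facet normal -0.713 -0.685 0.148
outer loop
vertex -0.493 -2.483 1.947
vertex -0.348 -2.881 0.803
vertex 0.309 -3.37 1.707
endloop
endfacet
facet normal 0.214 0.451 0.867
outer loop
vertex 0.124 -1.438 2.064
vertex 0.601 -2.478 2.487
vertex 1.308 -1.679 1.897
endloop
endfacet
facet normal 0.322 -0.681 0.658
outer loop
vertex 0.601 -2.478 2.487
vertex 0.309 -3.37 1.707
vertex 1.422 -2.873 1.676
endloop
endfacet
facet normal -0.233 -0.916 -0.327
outer loop
vertex 0.309 -3.37 1.707
vertex -0.348 -2.881 0.803
vertex 0.836 -3.122 0.636
endloop
endfacet
facet normal -0.684 0.069 -0.726
outer loop
vertex -0.348 -2.881 0.803
vertex -0.462 -1.687 1.024
vertex 0.359 -2.082 0.213
endloop
endfacet
facet normal -0.407 0.913 0.011
outer loop
vertex -0.462 -1.687 1.024
vertex 0.124 -1.438 2.064
vertex 0.651 -1.19 0.993
endloop
endfacet
facet normal 0.992 0.076 0.099
outer loop
vertex 1.453 -2.077 0.753
vertex 1.308 -1.679 1.897
vertex 1.422 -2.873 1.676
endloop
endfacet
facet normal 0.822 -0.445 -0.356
outer loop
vertex 1.453 -2.077 0.753
vertex 1.422 -2.873 1.676
vertex 0.836 -3.122 0.636
endloop
endfacet
facet normal 0.438 -0.159 -0.885
outer loop
vertex 1.453 -2.077 0.753
vertex 0.836 -3.122 0.636
vertex 0.359 -2.082 0.213
endloop
endfacet
facet normal 0.371 0.540 -0.756
outer loop
vertex 1.453 -2.077 0.753
vertex 0.359 -2.082 0.213
vertex 0.651 -1.19 0.993
endloop
endfacet
facet normal 0.713 0.685 -0.148
outer loop
vertex 1.453 -2.077 0.753
vertex 0.651 -1.19 0.993
vertex 1.308 -1.679 1.897
endloop
endfacet
facet normal 0.684 -0.069 0.726
outer loop
vertex 1.422 -2.873 1.676
vertex 1.308 -1.679 1.897
vertex 0.601 -2.478 2.487
endloop
endfacet
facet normal 0.407 -0.913 -0.011
outer loop
vertex 0.836 -3.122 0.636
vertex 1.422 -2.873 1.676
vertex 0.309 -3.37 1.707
endloop
endfacet
facet normal -0.214 -0.451 -0.867
outer loop
vertex 0.359 -2.082 0.213
vertex 0.836 -3.122 0.636
vertex -0.348 -2.881 0.803
endloop
endfacet
facet normal -0.322 0.681 -0.658
outer loop
vertex 0.651 -1.19 0.993
vertex 0.359 -2.082 0.213
vertex -0.462 -1.687 1.024
endloop
endfacet
facet normal 0.233 0.916 0.327
outer loop
vertex 1.308 -1.679 1.897
vertex 0.651 -1.19 0.993
vertex 0.124 -1.438 2.064
endloop
endfacet
facet normal -0.555 -0.287 0.781
outer loop
vertex -1.629 -2.751 -1.646
vertex -2.234 -1.94 -1.778
vertex -2.62 -3.661 -2.684
endloop
endfacet
facet normal 0.593 -0.795 0.130
outer loop
vertex -1.726 -3.2 -3.942
vertex -1.629 -2.751 -1.646
vertex -2.62 -3.661 -2.684
endloop
endfacet
facet normal -0.555 -0.286 0.781
outer loop
vertex -2.62 -3.661 -2.684
vertex -2.234 -1.94 -1.778
vertex -3.225 -2.85 -2.817
endloop
endfacet
facet normal -0.583 -0.535 -0.611
outer loop
vertex -3.225 -2.85 -2.817
vertex -1.726 -3.2 -3.942
vertex -2.62 -3.661 -2.684
endloop
endfacet
facet normal 0.584 0.535 0.611
outer loop
vertex -1.629 -2.751 -1.646
vertex -1.34 -1.479 -3.036
vertex -2.234 -1.94 -1.778
endloop
endfacet
facet normal 0.593 -0.795 0.130
outer loop
vertex -0.735 -2.29 -2.903
vertex -1.629 -2.751 -1.646
vertex -1.726 -3.2 -3.942
endloop
endfacet
facet normal 0.583 0.535 0.611
outer loop
vertex -0.735 -2.29 -2.903
vertex -1.34 -1.479 -3.036
vertex -1.629 -2.751 -1.646
endloop
endfacet
facet normal -0.593 0.795 -0.130
outer loop
vertex -2.234 -1.94 -1.778
vertex -1.34 -1.479 -3.036
vertex -3.225 -2.85 -2.817
endloop
endfacet
facet normal -0.584 -0.535 -0.611
outer loop
vertex -2.331 -2.389 -4.074
vertex -1.726 -3.2 -3.942
vertex -3.225 -2.85 -2.817
endloop
endfacet
facet normal -0.593 0.795 -0.130
outer loop
vertex -3.225 -2.85 -2.817
vertex -1.34 -1.479 -3.036
vertex -2.331 -2.389 -4.074
endloop
endfacet
facet normal 0.555 0.287 -0.781
outer loop
vertex -2.331 -2.389 -4.074
vertex -0.735 -2.29 -2.903
vertex -1.726 -3.2 -3.942
endloop
endfacet
facet normal 0.555 0.286 -0.781
outer loop
vertex -1.34 -1.479 -3.036
vertex -0.735 -2.29 -2.903
vertex -2.331 -2.389 -4.074
endloop
endfacet

endsolid


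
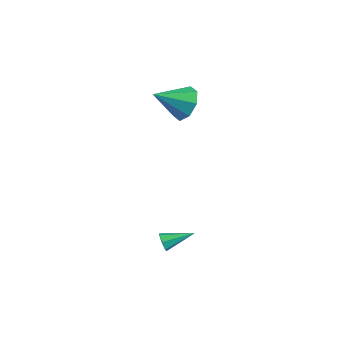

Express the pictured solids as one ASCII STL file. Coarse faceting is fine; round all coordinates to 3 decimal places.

solid 
facet normal -0.486 -0.824 -0.292
outer loop
vertex 3.682 -2.508 -4.332
vertex 3.382 -2.49 -3.883
vertex 3.284 -2.262 -4.363
endloop
endfacet
facet normal 0.340 0.446 -0.828
outer loop
vertex 3.682 -2.508 -4.332
vertex 3.284 -2.262 -4.363
vertex 4.158 -1.17 -3.417
endloop
endfacet
facet normal -0.486 -0.824 -0.292
outer loop
vertex 3.284 -2.262 -4.363
vertex 3.382 -2.49 -3.883
vertex 2.96 -2.188 -4.033
endloop
endfacet
facet normal -0.371 0.760 -0.534
outer loop
vertex 3.284 -2.262 -4.363
vertex 2.96 -2.188 -4.033
vertex 4.158 -1.17 -3.417
endloop
endfacet
facet normal -0.486 -0.824 -0.292
outer loop
vertex 2.96 -2.188 -4.033
vertex 3.382 -2.49 -3.883
vertex 2.953 -2.341 -3.59
endloop
endfacet
facet normal -0.695 0.682 0.225
outer loop
vertex 2.96 -2.188 -4.033
vertex 2.953 -2.341 -3.59
vertex 4.158 -1.17 -3.417
endloop
endfacet
facet normal -0.485 -0.824 -0.291
outer loop
vertex 2.953 -2.341 -3.59
vertex 3.382 -2.49 -3.883
vertex 3.27 -2.606 -3.368
endloop
endfacet
facet normal -0.390 0.271 0.880
outer loop
vertex 2.953 -2.341 -3.59
vertex 3.27 -2.606 -3.368
vertex 4.158 -1.17 -3.417
endloop
endfacet
facet normal -0.485 -0.825 -0.291
outer loop
vertex 3.27 -2.606 -3.368
vertex 3.382 -2.49 -3.883
vertex 3.671 -2.783 -3.534
endloop
endfacet
facet normal 0.315 -0.163 0.935
outer loop
vertex 3.27 -2.606 -3.368
vertex 3.671 -2.783 -3.534
vertex 4.158 -1.17 -3.417
endloop
endfacet
facet normal -0.484 -0.825 -0.292
outer loop
vertex 3.671 -2.783 -3.534
vertex 3.382 -2.49 -3.883
vertex 3.854 -2.739 -3.962
endloop
endfacet
facet normal 0.889 -0.294 0.350
outer loop
vertex 3.671 -2.783 -3.534
vertex 3.854 -2.739 -3.962
vertex 4.158 -1.17 -3.417
endloop
endfacet
facet normal -0.484 -0.825 -0.290
outer loop
vertex 3.854 -2.739 -3.962
vertex 3.382 -2.49 -3.883
vertex 3.682 -2.508 -4.332
endloop
endfacet
facet normal 0.901 -0.024 -0.434
outer loop
vertex 3.854 -2.739 -3.962
vertex 3.682 -2.508 -4.332
vertex 4.158 -1.17 -3.417
endloop
endfacet
facet normal 0.348 0.775 -0.528
outer loop
vertex 1.404 1.283 3.172
vertex 0.488 1.332 2.641
vertex 0.863 1.77 3.53
endloop
endfacet
facet normal 0.425 -0.180 0.887
outer loop
vertex 1.404 1.283 3.172
vertex 0.863 1.77 3.53
vertex -0.168 -0.132 3.639
endloop
endfacet
facet normal 0.349 0.774 -0.528
outer loop
vertex 0.863 1.77 3.53
vertex 0.488 1.332 2.641
vertex 0.103 2.001 3.367
endloop
endfacet
facet normal -0.165 0.145 0.976
outer loop
vertex 0.863 1.77 3.53
vertex 0.103 2.001 3.367
vertex -0.168 -0.132 3.639
endloop
endfacet
facet normal 0.347 0.774 -0.529
outer loop
vertex 0.103 2.001 3.367
vertex 0.488 1.332 2.641
vertex -0.432 1.839 2.779
endloop
endfacet
facet normal -0.752 0.177 0.635
outer loop
vertex 0.103 2.001 3.367
vertex -0.432 1.839 2.779
vertex -0.168 -0.132 3.639
endloop
endfacet
facet normal 0.348 0.775 -0.528
outer loop
vertex -0.432 1.839 2.779
vertex 0.488 1.332 2.641
vertex -0.428 1.381 2.109
endloop
endfacet
facet normal -0.992 -0.104 0.065
outer loop
vertex -0.432 1.839 2.779
vertex -0.428 1.381 2.109
vertex -0.168 -0.132 3.639
endloop
endfacet
facet normal 0.348 0.775 -0.528
outer loop
vertex -0.428 1.381 2.109
vertex 0.488 1.332 2.641
vertex 0.114 0.894 1.751
endloop
endfacet
facet normal -0.744 -0.534 -0.401
outer loop
vertex -0.428 1.381 2.109
vertex 0.114 0.894 1.751
vertex -0.168 -0.132 3.639
endloop
endfacet
facet normal 0.349 0.775 -0.528
outer loop
vertex 0.114 0.894 1.751
vertex 0.488 1.332 2.641
vertex 0.874 0.663 1.914
endloop
endfacet
facet normal -0.156 -0.858 -0.490
outer loop
vertex 0.114 0.894 1.751
vertex 0.874 0.663 1.914
vertex -0.168 -0.132 3.639
endloop
endfacet
facet normal 0.347 0.775 -0.528
outer loop
vertex 0.874 0.663 1.914
vertex 0.488 1.332 2.641
vertex 1.409 0.825 2.503
endloop
endfacet
facet normal 0.433 -0.889 -0.148
outer loop
vertex 0.874 0.663 1.914
vertex 1.409 0.825 2.503
vertex -0.168 -0.132 3.639
endloop
endfacet
facet normal 0.347 0.775 -0.528
outer loop
vertex 1.409 0.825 2.503
vertex 0.488 1.332 2.641
vertex 1.404 1.283 3.172
endloop
endfacet
facet normal 0.673 -0.608 0.421
outer loop
vertex 1.409 0.825 2.503
vertex 1.404 1.283 3.172
vertex -0.168 -0.132 3.639
endloop
endfacet

endsolid


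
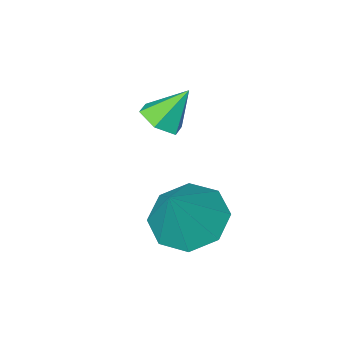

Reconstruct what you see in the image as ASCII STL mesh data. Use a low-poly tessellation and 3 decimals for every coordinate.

solid 
facet normal 0.540 -0.207 -0.815
outer loop
vertex 0.776 1.905 2.464
vertex 0.385 1.507 2.306
vertex 0.327 2.056 2.128
endloop
endfacet
facet normal 0.075 0.943 0.323
outer loop
vertex 0.776 1.905 2.464
vertex 0.327 2.056 2.128
vertex -0.205 1.733 3.194
endloop
endfacet
facet normal 0.540 -0.207 -0.815
outer loop
vertex 0.327 2.056 2.128
vertex 0.385 1.507 2.306
vertex -0.064 1.658 1.97
endloop
endfacet
facet normal -0.683 0.720 -0.123
outer loop
vertex 0.327 2.056 2.128
vertex -0.064 1.658 1.97
vertex -0.205 1.733 3.194
endloop
endfacet
facet normal 0.540 -0.207 -0.815
outer loop
vertex -0.064 1.658 1.97
vertex 0.385 1.507 2.306
vertex -0.006 1.109 2.148
endloop
endfacet
facet normal -0.985 -0.138 -0.105
outer loop
vertex -0.064 1.658 1.97
vertex -0.006 1.109 2.148
vertex -0.205 1.733 3.194
endloop
endfacet
facet normal 0.540 -0.207 -0.816
outer loop
vertex -0.006 1.109 2.148
vertex 0.385 1.507 2.306
vertex 0.442 0.958 2.483
endloop
endfacet
facet normal -0.528 -0.770 0.359
outer loop
vertex -0.006 1.109 2.148
vertex 0.442 0.958 2.483
vertex -0.205 1.733 3.194
endloop
endfacet
facet normal 0.540 -0.207 -0.816
outer loop
vertex 0.442 0.958 2.483
vertex 0.385 1.507 2.306
vertex 0.833 1.356 2.641
endloop
endfacet
facet normal 0.231 -0.546 0.805
outer loop
vertex 0.442 0.958 2.483
vertex 0.833 1.356 2.641
vertex -0.205 1.733 3.194
endloop
endfacet
facet normal 0.540 -0.207 -0.816
outer loop
vertex 0.833 1.356 2.641
vertex 0.385 1.507 2.306
vertex 0.776 1.905 2.464
endloop
endfacet
facet normal 0.532 0.309 0.788
outer loop
vertex 0.833 1.356 2.641
vertex 0.776 1.905 2.464
vertex -0.205 1.733 3.194
endloop
endfacet
facet normal -0.474 -0.264 -0.840
outer loop
vertex 1.247 2.365 -0.182
vertex 0.531 2.949 0.038
vertex 1.343 3.035 -0.447
endloop
endfacet
facet normal 0.991 -0.122 0.052
outer loop
vertex 1.247 2.365 -0.182
vertex 1.343 3.035 -0.447
vertex 1.289 3.371 1.382
endloop
endfacet
facet normal -0.474 -0.264 -0.840
outer loop
vertex 1.343 3.035 -0.447
vertex 0.531 2.949 0.038
vertex 0.964 3.655 -0.428
endloop
endfacet
facet normal 0.850 0.522 -0.071
outer loop
vertex 1.343 3.035 -0.447
vertex 0.964 3.655 -0.428
vertex 1.289 3.371 1.382
endloop
endfacet
facet normal -0.474 -0.264 -0.840
outer loop
vertex 0.964 3.655 -0.428
vertex 0.531 2.949 0.038
vertex 0.331 3.862 -0.136
endloop
endfacet
facet normal 0.345 0.935 0.085
outer loop
vertex 0.964 3.655 -0.428
vertex 0.331 3.862 -0.136
vertex 1.289 3.371 1.382
endloop
endfacet
facet normal -0.474 -0.264 -0.840
outer loop
vertex 0.331 3.862 -0.136
vertex 0.531 2.949 0.038
vertex -0.185 3.534 0.258
endloop
endfacet
facet normal -0.229 0.874 0.428
outer loop
vertex 0.331 3.862 -0.136
vertex -0.185 3.534 0.258
vertex 1.289 3.371 1.382
endloop
endfacet
facet normal -0.474 -0.264 -0.840
outer loop
vertex -0.185 3.534 0.258
vertex 0.531 2.949 0.038
vertex -0.281 2.864 0.523
endloop
endfacet
facet normal -0.535 0.376 0.756
outer loop
vertex -0.185 3.534 0.258
vertex -0.281 2.864 0.523
vertex 1.289 3.371 1.382
endloop
endfacet
facet normal -0.474 -0.263 -0.840
outer loop
vertex -0.281 2.864 0.523
vertex 0.531 2.949 0.038
vertex 0.098 2.244 0.503
endloop
endfacet
facet normal -0.394 -0.269 0.879
outer loop
vertex -0.281 2.864 0.523
vertex 0.098 2.244 0.503
vertex 1.289 3.371 1.382
endloop
endfacet
facet normal -0.474 -0.263 -0.840
outer loop
vertex 0.098 2.244 0.503
vertex 0.531 2.949 0.038
vertex 0.731 2.037 0.211
endloop
endfacet
facet normal 0.111 -0.681 0.723
outer loop
vertex 0.098 2.244 0.503
vertex 0.731 2.037 0.211
vertex 1.289 3.371 1.382
endloop
endfacet
facet normal -0.473 -0.263 -0.841
outer loop
vertex 0.731 2.037 0.211
vertex 0.531 2.949 0.038
vertex 1.247 2.365 -0.182
endloop
endfacet
facet normal 0.685 -0.621 0.381
outer loop
vertex 0.731 2.037 0.211
vertex 1.247 2.365 -0.182
vertex 1.289 3.371 1.382
endloop
endfacet

endsolid


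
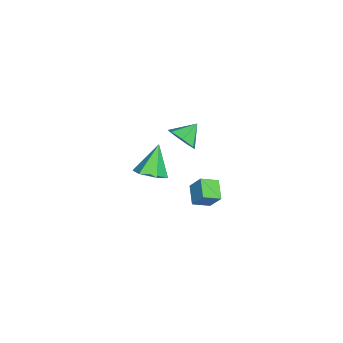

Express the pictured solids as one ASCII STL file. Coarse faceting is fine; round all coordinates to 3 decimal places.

solid 
facet normal 0.661 -0.534 -0.528
outer loop
vertex 2.138 -0.008 3.661
vertex 1.509 -0.745 3.619
vertex 1.615 -0.004 3.002
endloop
endfacet
facet normal -0.011 1.000 0.015
outer loop
vertex 2.138 -0.008 3.661
vertex 1.615 -0.004 3.002
vertex 0.631 -0.035 4.321
endloop
endfacet
facet normal 0.660 -0.534 -0.528
outer loop
vertex 1.615 -0.004 3.002
vertex 1.509 -0.745 3.619
vertex 1.011 -0.558 2.808
endloop
endfacet
facet normal -0.550 0.737 -0.393
outer loop
vertex 1.615 -0.004 3.002
vertex 1.011 -0.558 2.808
vertex 0.631 -0.035 4.321
endloop
endfacet
facet normal 0.661 -0.533 -0.529
outer loop
vertex 1.011 -0.558 2.808
vertex 1.509 -0.745 3.619
vertex 0.783 -1.253 3.224
endloop
endfacet
facet normal -0.948 0.140 -0.286
outer loop
vertex 1.011 -0.558 2.808
vertex 0.783 -1.253 3.224
vertex 0.631 -0.035 4.321
endloop
endfacet
facet normal 0.661 -0.534 -0.528
outer loop
vertex 0.783 -1.253 3.224
vertex 1.509 -0.745 3.619
vertex 1.101 -1.565 3.938
endloop
endfacet
facet normal -0.905 -0.342 0.254
outer loop
vertex 0.783 -1.253 3.224
vertex 1.101 -1.565 3.938
vertex 0.631 -0.035 4.321
endloop
endfacet
facet normal 0.660 -0.534 -0.528
outer loop
vertex 1.101 -1.565 3.938
vertex 1.509 -0.745 3.619
vertex 1.727 -1.26 4.412
endloop
endfacet
facet normal -0.454 -0.345 0.822
outer loop
vertex 1.101 -1.565 3.938
vertex 1.727 -1.26 4.412
vertex 0.631 -0.035 4.321
endloop
endfacet
facet normal 0.660 -0.534 -0.528
outer loop
vertex 1.727 -1.26 4.412
vertex 1.509 -0.745 3.619
vertex 2.188 -0.567 4.288
endloop
endfacet
facet normal 0.066 0.133 0.989
outer loop
vertex 1.727 -1.26 4.412
vertex 2.188 -0.567 4.288
vertex 0.631 -0.035 4.321
endloop
endfacet
facet normal 0.660 -0.534 -0.528
outer loop
vertex 2.188 -0.567 4.288
vertex 1.509 -0.745 3.619
vertex 2.138 -0.008 3.661
endloop
endfacet
facet normal 0.263 0.730 0.630
outer loop
vertex 2.188 -0.567 4.288
vertex 2.138 -0.008 3.661
vertex 0.631 -0.035 4.321
endloop
endfacet
facet normal 0.596 -0.132 -0.792
outer loop
vertex -2.269 -2.832 -3.813
vertex -3.048 -3.372 -4.31
vertex -2.972 -2.311 -4.429
endloop
endfacet
facet normal 0.187 0.845 0.501
outer loop
vertex -2.269 -2.832 -3.813
vertex -2.972 -2.311 -4.429
vertex -4.332 -3.088 -2.61
endloop
endfacet
facet normal 0.597 -0.132 -0.791
outer loop
vertex -2.972 -2.311 -4.429
vertex -3.048 -3.372 -4.31
vertex -3.75 -2.85 -4.927
endloop
endfacet
facet normal -0.546 0.836 -0.051
outer loop
vertex -2.972 -2.311 -4.429
vertex -3.75 -2.85 -4.927
vertex -4.332 -3.088 -2.61
endloop
endfacet
facet normal 0.597 -0.132 -0.791
outer loop
vertex -3.75 -2.85 -4.927
vertex -3.048 -3.372 -4.31
vertex -3.826 -3.911 -4.808
endloop
endfacet
facet normal -0.970 0.043 -0.239
outer loop
vertex -3.75 -2.85 -4.927
vertex -3.826 -3.911 -4.808
vertex -4.332 -3.088 -2.61
endloop
endfacet
facet normal 0.597 -0.131 -0.791
outer loop
vertex -3.826 -3.911 -4.808
vertex -3.048 -3.372 -4.31
vertex -3.124 -4.432 -4.192
endloop
endfacet
facet normal -0.660 -0.741 0.125
outer loop
vertex -3.826 -3.911 -4.808
vertex -3.124 -4.432 -4.192
vertex -4.332 -3.088 -2.61
endloop
endfacet
facet normal 0.597 -0.131 -0.791
outer loop
vertex -3.124 -4.432 -4.192
vertex -3.048 -3.372 -4.31
vertex -2.346 -3.893 -3.694
endloop
endfacet
facet normal 0.073 -0.732 0.678
outer loop
vertex -3.124 -4.432 -4.192
vertex -2.346 -3.893 -3.694
vertex -4.332 -3.088 -2.61
endloop
endfacet
facet normal 0.597 -0.132 -0.792
outer loop
vertex -2.346 -3.893 -3.694
vertex -3.048 -3.372 -4.31
vertex -2.269 -2.832 -3.813
endloop
endfacet
facet normal 0.497 0.061 0.866
outer loop
vertex -2.346 -3.893 -3.694
vertex -2.269 -2.832 -3.813
vertex -4.332 -3.088 -2.61
endloop
endfacet
facet normal -0.879 -0.254 0.404
outer loop
vertex 3.434 0.627 2.21
vertex 2.97 1.533 1.769
vertex 3.152 -0.01 1.196
endloop
endfacet
facet normal 0.418 -0.817 0.397
outer loop
vertex 4.25 0.307 0.691
vertex 3.434 0.627 2.21
vertex 3.152 -0.01 1.196
endloop
endfacet
facet normal -0.879 -0.254 0.405
outer loop
vertex 3.152 -0.01 1.196
vertex 2.97 1.533 1.769
vertex 2.687 0.896 0.755
endloop
endfacet
facet normal -0.229 -0.519 -0.824
outer loop
vertex 2.687 0.896 0.755
vertex 4.25 0.307 0.691
vertex 3.152 -0.01 1.196
endloop
endfacet
facet normal 0.229 0.518 0.824
outer loop
vertex 3.434 0.627 2.21
vertex 4.068 1.85 1.264
vertex 2.97 1.533 1.769
endloop
endfacet
facet normal 0.418 -0.817 0.397
outer loop
vertex 4.533 0.944 1.705
vertex 3.434 0.627 2.21
vertex 4.25 0.307 0.691
endloop
endfacet
facet normal 0.229 0.519 0.824
outer loop
vertex 4.533 0.944 1.705
vertex 4.068 1.85 1.264
vertex 3.434 0.627 2.21
endloop
endfacet
facet normal -0.418 0.817 -0.397
outer loop
vertex 2.97 1.533 1.769
vertex 4.068 1.85 1.264
vertex 2.687 0.896 0.755
endloop
endfacet
facet normal -0.229 -0.518 -0.824
outer loop
vertex 3.786 1.213 0.25
vertex 4.25 0.307 0.691
vertex 2.687 0.896 0.755
endloop
endfacet
facet normal -0.418 0.817 -0.397
outer loop
vertex 2.687 0.896 0.755
vertex 4.068 1.85 1.264
vertex 3.786 1.213 0.25
endloop
endfacet
facet normal 0.879 0.253 -0.404
outer loop
vertex 3.786 1.213 0.25
vertex 4.533 0.944 1.705
vertex 4.25 0.307 0.691
endloop
endfacet
facet normal 0.879 0.254 -0.404
outer loop
vertex 4.068 1.85 1.264
vertex 4.533 0.944 1.705
vertex 3.786 1.213 0.25
endloop
endfacet

endsolid


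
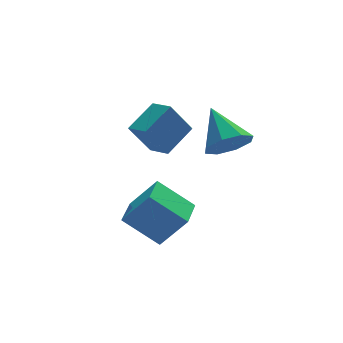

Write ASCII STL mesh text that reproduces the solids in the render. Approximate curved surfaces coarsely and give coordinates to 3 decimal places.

solid 
facet normal -0.787 -0.407 -0.463
outer loop
vertex 0.201 2.899 0.759
vertex -0.118 3.828 0.485
vertex 1.009 2.798 -0.525
endloop
endfacet
facet normal 0.313 -0.911 0.268
outer loop
vertex 2.198 3.412 0.175
vertex 0.201 2.899 0.759
vertex 1.009 2.798 -0.525
endloop
endfacet
facet normal -0.787 -0.407 -0.463
outer loop
vertex 1.009 2.798 -0.525
vertex -0.118 3.828 0.485
vertex 0.69 3.727 -0.799
endloop
endfacet
facet normal 0.532 -0.067 -0.844
outer loop
vertex 0.69 3.727 -0.799
vertex 2.198 3.412 0.175
vertex 1.009 2.798 -0.525
endloop
endfacet
facet normal -0.532 0.067 0.844
outer loop
vertex 0.201 2.899 0.759
vertex 1.071 4.442 1.185
vertex -0.118 3.828 0.485
endloop
endfacet
facet normal 0.313 -0.911 0.268
outer loop
vertex 1.39 3.513 1.459
vertex 0.201 2.899 0.759
vertex 2.198 3.412 0.175
endloop
endfacet
facet normal -0.532 0.067 0.844
outer loop
vertex 1.39 3.513 1.459
vertex 1.071 4.442 1.185
vertex 0.201 2.899 0.759
endloop
endfacet
facet normal -0.313 0.911 -0.268
outer loop
vertex -0.118 3.828 0.485
vertex 1.071 4.442 1.185
vertex 0.69 3.727 -0.799
endloop
endfacet
facet normal 0.532 -0.067 -0.844
outer loop
vertex 1.879 4.341 -0.099
vertex 2.198 3.412 0.175
vertex 0.69 3.727 -0.799
endloop
endfacet
facet normal -0.313 0.911 -0.268
outer loop
vertex 0.69 3.727 -0.799
vertex 1.071 4.442 1.185
vertex 1.879 4.341 -0.099
endloop
endfacet
facet normal 0.787 0.407 0.463
outer loop
vertex 1.879 4.341 -0.099
vertex 1.39 3.513 1.459
vertex 2.198 3.412 0.175
endloop
endfacet
facet normal 0.787 0.407 0.463
outer loop
vertex 1.071 4.442 1.185
vertex 1.39 3.513 1.459
vertex 1.879 4.341 -0.099
endloop
endfacet
facet normal 0.037 -0.812 -0.582
outer loop
vertex 3.487 1.111 0.493
vertex 2.575 0.953 0.655
vertex 3.062 1.436 0.012
endloop
endfacet
facet normal 0.713 0.681 -0.170
outer loop
vertex 3.487 1.111 0.493
vertex 3.062 1.436 0.012
vertex 2.505 2.447 1.725
endloop
endfacet
facet normal 0.038 -0.813 -0.582
outer loop
vertex 3.062 1.436 0.012
vertex 2.575 0.953 0.655
vertex 2.351 1.477 -0.092
endloop
endfacet
facet normal 0.120 0.872 -0.475
outer loop
vertex 3.062 1.436 0.012
vertex 2.351 1.477 -0.092
vertex 2.505 2.447 1.725
endloop
endfacet
facet normal 0.039 -0.813 -0.582
outer loop
vertex 2.351 1.477 -0.092
vertex 2.575 0.953 0.655
vertex 1.772 1.211 0.241
endloop
endfacet
facet normal -0.551 0.754 -0.356
outer loop
vertex 2.351 1.477 -0.092
vertex 1.772 1.211 0.241
vertex 2.505 2.447 1.725
endloop
endfacet
facet normal 0.038 -0.813 -0.581
outer loop
vertex 1.772 1.211 0.241
vertex 2.575 0.953 0.655
vertex 1.663 0.794 0.817
endloop
endfacet
facet normal -0.909 0.399 0.117
outer loop
vertex 1.772 1.211 0.241
vertex 1.663 0.794 0.817
vertex 2.505 2.447 1.725
endloop
endfacet
facet normal 0.038 -0.813 -0.581
outer loop
vertex 1.663 0.794 0.817
vertex 2.575 0.953 0.655
vertex 2.088 0.47 1.298
endloop
endfacet
facet normal -0.745 0.013 0.667
outer loop
vertex 1.663 0.794 0.817
vertex 2.088 0.47 1.298
vertex 2.505 2.447 1.725
endloop
endfacet
facet normal 0.037 -0.812 -0.582
outer loop
vertex 2.088 0.47 1.298
vertex 2.575 0.953 0.655
vertex 2.799 0.428 1.402
endloop
endfacet
facet normal -0.153 -0.178 0.972
outer loop
vertex 2.088 0.47 1.298
vertex 2.799 0.428 1.402
vertex 2.505 2.447 1.725
endloop
endfacet
facet normal 0.038 -0.812 -0.582
outer loop
vertex 2.799 0.428 1.402
vertex 2.575 0.953 0.655
vertex 3.378 0.694 1.069
endloop
endfacet
facet normal 0.519 -0.061 0.853
outer loop
vertex 2.799 0.428 1.402
vertex 3.378 0.694 1.069
vertex 2.505 2.447 1.725
endloop
endfacet
facet normal 0.038 -0.813 -0.581
outer loop
vertex 3.378 0.694 1.069
vertex 2.575 0.953 0.655
vertex 3.487 1.111 0.493
endloop
endfacet
facet normal 0.877 0.295 0.379
outer loop
vertex 3.378 0.694 1.069
vertex 3.487 1.111 0.493
vertex 2.505 2.447 1.725
endloop
endfacet
facet normal -0.643 0.463 0.610
outer loop
vertex -1.049 -0.659 -0.14
vertex -0.307 0.501 -0.238
vertex -1.9 -0.219 -1.371
endloop
endfacet
facet normal -0.537 -0.840 0.071
outer loop
vertex -0.813 -1.001 -2.402
vertex -1.049 -0.659 -0.14
vertex -1.9 -0.219 -1.371
endloop
endfacet
facet normal -0.643 0.463 0.610
outer loop
vertex -1.9 -0.219 -1.371
vertex -0.307 0.501 -0.238
vertex -1.158 0.941 -1.469
endloop
endfacet
facet normal -0.545 0.282 -0.789
outer loop
vertex -1.158 0.941 -1.469
vertex -0.813 -1.001 -2.402
vertex -1.9 -0.219 -1.371
endloop
endfacet
facet normal 0.545 -0.282 0.789
outer loop
vertex -1.049 -0.659 -0.14
vertex 0.78 -0.281 -1.269
vertex -0.307 0.501 -0.238
endloop
endfacet
facet normal -0.537 -0.840 0.071
outer loop
vertex 0.038 -1.441 -1.171
vertex -1.049 -0.659 -0.14
vertex -0.813 -1.001 -2.402
endloop
endfacet
facet normal 0.545 -0.282 0.789
outer loop
vertex 0.038 -1.441 -1.171
vertex 0.78 -0.281 -1.269
vertex -1.049 -0.659 -0.14
endloop
endfacet
facet normal 0.537 0.840 -0.071
outer loop
vertex -0.307 0.501 -0.238
vertex 0.78 -0.281 -1.269
vertex -1.158 0.941 -1.469
endloop
endfacet
facet normal -0.545 0.282 -0.789
outer loop
vertex -0.071 0.159 -2.5
vertex -0.813 -1.001 -2.402
vertex -1.158 0.941 -1.469
endloop
endfacet
facet normal 0.537 0.840 -0.071
outer loop
vertex -1.158 0.941 -1.469
vertex 0.78 -0.281 -1.269
vertex -0.071 0.159 -2.5
endloop
endfacet
facet normal 0.643 -0.463 -0.610
outer loop
vertex -0.071 0.159 -2.5
vertex 0.038 -1.441 -1.171
vertex -0.813 -1.001 -2.402
endloop
endfacet
facet normal 0.643 -0.463 -0.610
outer loop
vertex 0.78 -0.281 -1.269
vertex 0.038 -1.441 -1.171
vertex -0.071 0.159 -2.5
endloop
endfacet

endsolid


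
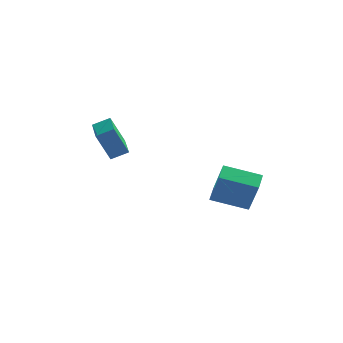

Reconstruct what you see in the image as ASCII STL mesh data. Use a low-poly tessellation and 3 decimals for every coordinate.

solid 
facet normal -0.857 -0.320 -0.403
outer loop
vertex -3.654 -4.575 2.029
vertex -4.165 -2.955 1.831
vertex -3.021 -4.543 0.658
endloop
endfacet
facet normal 0.299 -0.947 0.116
outer loop
vertex -2.275 -4.265 1.009
vertex -3.654 -4.575 2.029
vertex -3.021 -4.543 0.658
endloop
endfacet
facet normal -0.857 -0.320 -0.403
outer loop
vertex -3.021 -4.543 0.658
vertex -4.165 -2.955 1.831
vertex -3.532 -2.923 0.46
endloop
endfacet
facet normal 0.419 0.021 -0.908
outer loop
vertex -3.532 -2.923 0.46
vertex -2.275 -4.265 1.009
vertex -3.021 -4.543 0.658
endloop
endfacet
facet normal -0.419 -0.021 0.908
outer loop
vertex -3.654 -4.575 2.029
vertex -3.419 -2.677 2.182
vertex -4.165 -2.955 1.831
endloop
endfacet
facet normal 0.299 -0.947 0.116
outer loop
vertex -2.908 -4.297 2.38
vertex -3.654 -4.575 2.029
vertex -2.275 -4.265 1.009
endloop
endfacet
facet normal -0.419 -0.021 0.908
outer loop
vertex -2.908 -4.297 2.38
vertex -3.419 -2.677 2.182
vertex -3.654 -4.575 2.029
endloop
endfacet
facet normal -0.299 0.947 -0.116
outer loop
vertex -4.165 -2.955 1.831
vertex -3.419 -2.677 2.182
vertex -3.532 -2.923 0.46
endloop
endfacet
facet normal 0.419 0.021 -0.908
outer loop
vertex -2.786 -2.645 0.811
vertex -2.275 -4.265 1.009
vertex -3.532 -2.923 0.46
endloop
endfacet
facet normal -0.299 0.947 -0.116
outer loop
vertex -3.532 -2.923 0.46
vertex -3.419 -2.677 2.182
vertex -2.786 -2.645 0.811
endloop
endfacet
facet normal 0.857 0.320 0.403
outer loop
vertex -2.786 -2.645 0.811
vertex -2.908 -4.297 2.38
vertex -2.275 -4.265 1.009
endloop
endfacet
facet normal 0.857 0.320 0.403
outer loop
vertex -3.419 -2.677 2.182
vertex -2.908 -4.297 2.38
vertex -2.786 -2.645 0.811
endloop
endfacet
facet normal -0.965 -0.025 0.263
outer loop
vertex 1.355 -2.399 -1.264
vertex 1.406 -1.501 -0.991
vertex 0.849 -1.823 -3.068
endloop
endfacet
facet normal -0.055 -0.956 -0.290
outer loop
vertex 2.614 -1.779 -3.549
vertex 1.355 -2.399 -1.264
vertex 0.849 -1.823 -3.068
endloop
endfacet
facet normal -0.965 -0.025 0.263
outer loop
vertex 0.849 -1.823 -3.068
vertex 1.406 -1.501 -0.991
vertex 0.9 -0.925 -2.795
endloop
endfacet
facet normal -0.258 0.294 -0.920
outer loop
vertex 0.9 -0.925 -2.795
vertex 2.614 -1.779 -3.549
vertex 0.849 -1.823 -3.068
endloop
endfacet
facet normal 0.258 -0.294 0.920
outer loop
vertex 1.355 -2.399 -1.264
vertex 3.171 -1.457 -1.472
vertex 1.406 -1.501 -0.991
endloop
endfacet
facet normal -0.055 -0.956 -0.290
outer loop
vertex 3.12 -2.355 -1.745
vertex 1.355 -2.399 -1.264
vertex 2.614 -1.779 -3.549
endloop
endfacet
facet normal 0.258 -0.294 0.920
outer loop
vertex 3.12 -2.355 -1.745
vertex 3.171 -1.457 -1.472
vertex 1.355 -2.399 -1.264
endloop
endfacet
facet normal 0.055 0.956 0.290
outer loop
vertex 1.406 -1.501 -0.991
vertex 3.171 -1.457 -1.472
vertex 0.9 -0.925 -2.795
endloop
endfacet
facet normal -0.258 0.294 -0.920
outer loop
vertex 2.665 -0.881 -3.276
vertex 2.614 -1.779 -3.549
vertex 0.9 -0.925 -2.795
endloop
endfacet
facet normal 0.055 0.956 0.290
outer loop
vertex 0.9 -0.925 -2.795
vertex 3.171 -1.457 -1.472
vertex 2.665 -0.881 -3.276
endloop
endfacet
facet normal 0.965 0.025 -0.263
outer loop
vertex 2.665 -0.881 -3.276
vertex 3.12 -2.355 -1.745
vertex 2.614 -1.779 -3.549
endloop
endfacet
facet normal 0.965 0.025 -0.263
outer loop
vertex 3.171 -1.457 -1.472
vertex 3.12 -2.355 -1.745
vertex 2.665 -0.881 -3.276
endloop
endfacet

endsolid


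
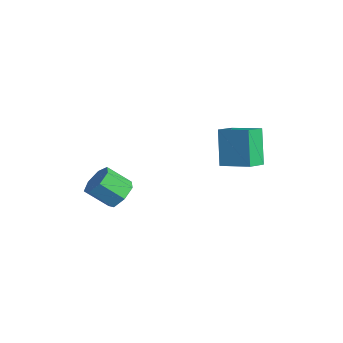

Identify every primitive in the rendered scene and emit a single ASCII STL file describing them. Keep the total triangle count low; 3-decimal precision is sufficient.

solid 
facet normal -0.798 -0.521 -0.302
outer loop
vertex 2.908 3.416 -0.278
vertex 2.539 4.21 -0.672
vertex 3.664 3.072 -1.681
endloop
endfacet
facet normal 0.385 -0.827 0.410
outer loop
vertex 4.701 3.75 -1.288
vertex 2.908 3.416 -0.278
vertex 3.664 3.072 -1.681
endloop
endfacet
facet normal -0.798 -0.521 -0.302
outer loop
vertex 3.664 3.072 -1.681
vertex 2.539 4.21 -0.672
vertex 3.295 3.866 -2.075
endloop
endfacet
facet normal 0.464 -0.211 -0.860
outer loop
vertex 3.295 3.866 -2.075
vertex 4.701 3.75 -1.288
vertex 3.664 3.072 -1.681
endloop
endfacet
facet normal -0.464 0.211 0.860
outer loop
vertex 2.908 3.416 -0.278
vertex 3.576 4.888 -0.279
vertex 2.539 4.21 -0.672
endloop
endfacet
facet normal 0.385 -0.827 0.410
outer loop
vertex 3.945 4.094 0.115
vertex 2.908 3.416 -0.278
vertex 4.701 3.75 -1.288
endloop
endfacet
facet normal -0.464 0.211 0.860
outer loop
vertex 3.945 4.094 0.115
vertex 3.576 4.888 -0.279
vertex 2.908 3.416 -0.278
endloop
endfacet
facet normal -0.385 0.827 -0.410
outer loop
vertex 2.539 4.21 -0.672
vertex 3.576 4.888 -0.279
vertex 3.295 3.866 -2.075
endloop
endfacet
facet normal 0.464 -0.211 -0.860
outer loop
vertex 4.332 4.544 -1.682
vertex 4.701 3.75 -1.288
vertex 3.295 3.866 -2.075
endloop
endfacet
facet normal -0.385 0.827 -0.410
outer loop
vertex 3.295 3.866 -2.075
vertex 3.576 4.888 -0.279
vertex 4.332 4.544 -1.682
endloop
endfacet
facet normal 0.798 0.521 0.302
outer loop
vertex 4.332 4.544 -1.682
vertex 3.945 4.094 0.115
vertex 4.701 3.75 -1.288
endloop
endfacet
facet normal 0.798 0.521 0.302
outer loop
vertex 3.576 4.888 -0.279
vertex 3.945 4.094 0.115
vertex 4.332 4.544 -1.682
endloop
endfacet
facet normal 0.423 0.636 -0.645
outer loop
vertex 2.155 -0.503 -3.738
vertex 1.712 0.009 -3.524
vertex 2.353 -0.158 -3.268
endloop
endfacet
facet normal 0.847 -0.531 0.033
outer loop
vertex 2.155 -0.503 -3.738
vertex 2.353 -0.158 -3.268
vertex 1.651 -1.26 -2.971
endloop
endfacet
facet normal 0.847 -0.531 0.033
outer loop
vertex 1.651 -1.26 -2.971
vertex 2.353 -0.158 -3.268
vertex 1.849 -0.915 -2.5
endloop
endfacet
facet normal -0.422 -0.637 0.644
outer loop
vertex 1.651 -1.26 -2.971
vertex 1.849 -0.915 -2.5
vertex 1.208 -0.749 -2.756
endloop
endfacet
facet normal 0.423 0.637 -0.645
outer loop
vertex 2.353 -0.158 -3.268
vertex 1.712 0.009 -3.524
vertex 2.068 0.313 -2.99
endloop
endfacet
facet normal 0.779 0.107 0.617
outer loop
vertex 2.353 -0.158 -3.268
vertex 2.068 0.313 -2.99
vertex 1.849 -0.915 -2.5
endloop
endfacet
facet normal 0.779 0.107 0.617
outer loop
vertex 1.849 -0.915 -2.5
vertex 2.068 0.313 -2.99
vertex 1.565 -0.445 -2.223
endloop
endfacet
facet normal -0.423 -0.636 0.646
outer loop
vertex 1.849 -0.915 -2.5
vertex 1.565 -0.445 -2.223
vertex 1.208 -0.749 -2.756
endloop
endfacet
facet normal 0.422 0.637 -0.644
outer loop
vertex 2.068 0.313 -2.99
vertex 1.712 0.009 -3.524
vertex 1.515 0.554 -3.114
endloop
endfacet
facet normal 0.124 0.664 0.737
outer loop
vertex 2.068 0.313 -2.99
vertex 1.515 0.554 -3.114
vertex 1.565 -0.445 -2.223
endloop
endfacet
facet normal 0.125 0.664 0.737
outer loop
vertex 1.565 -0.445 -2.223
vertex 1.515 0.554 -3.114
vertex 1.012 -0.203 -2.347
endloop
endfacet
facet normal -0.423 -0.636 0.646
outer loop
vertex 1.565 -0.445 -2.223
vertex 1.012 -0.203 -2.347
vertex 1.208 -0.749 -2.756
endloop
endfacet
facet normal 0.423 0.637 -0.644
outer loop
vertex 1.515 0.554 -3.114
vertex 1.712 0.009 -3.524
vertex 1.11 0.385 -3.547
endloop
endfacet
facet normal -0.624 0.721 0.302
outer loop
vertex 1.515 0.554 -3.114
vertex 1.11 0.385 -3.547
vertex 1.012 -0.203 -2.347
endloop
endfacet
facet normal -0.624 0.720 0.302
outer loop
vertex 1.012 -0.203 -2.347
vertex 1.11 0.385 -3.547
vertex 0.607 -0.373 -2.779
endloop
endfacet
facet normal -0.422 -0.636 0.646
outer loop
vertex 1.012 -0.203 -2.347
vertex 0.607 -0.373 -2.779
vertex 1.208 -0.749 -2.756
endloop
endfacet
facet normal 0.422 0.637 -0.645
outer loop
vertex 1.11 0.385 -3.547
vertex 1.712 0.009 -3.524
vertex 1.158 -0.067 -3.962
endloop
endfacet
facet normal -0.903 0.235 -0.360
outer loop
vertex 1.11 0.385 -3.547
vertex 1.158 -0.067 -3.962
vertex 0.607 -0.373 -2.779
endloop
endfacet
facet normal -0.903 0.235 -0.360
outer loop
vertex 0.607 -0.373 -2.779
vertex 1.158 -0.067 -3.962
vertex 0.655 -0.825 -3.195
endloop
endfacet
facet normal -0.423 -0.637 0.644
outer loop
vertex 0.607 -0.373 -2.779
vertex 0.655 -0.825 -3.195
vertex 1.208 -0.749 -2.756
endloop
endfacet
facet normal 0.423 0.636 -0.646
outer loop
vertex 1.158 -0.067 -3.962
vertex 1.712 0.009 -3.524
vertex 1.623 -0.463 -4.047
endloop
endfacet
facet normal -0.502 -0.428 -0.752
outer loop
vertex 1.158 -0.067 -3.962
vertex 1.623 -0.463 -4.047
vertex 0.655 -0.825 -3.195
endloop
endfacet
facet normal -0.501 -0.428 -0.752
outer loop
vertex 0.655 -0.825 -3.195
vertex 1.623 -0.463 -4.047
vertex 1.12 -1.22 -3.28
endloop
endfacet
facet normal -0.424 -0.637 0.644
outer loop
vertex 0.655 -0.825 -3.195
vertex 1.12 -1.22 -3.28
vertex 1.208 -0.749 -2.756
endloop
endfacet
facet normal 0.423 0.636 -0.646
outer loop
vertex 1.623 -0.463 -4.047
vertex 1.712 0.009 -3.524
vertex 2.155 -0.503 -3.738
endloop
endfacet
facet normal 0.277 -0.768 -0.577
outer loop
vertex 1.623 -0.463 -4.047
vertex 2.155 -0.503 -3.738
vertex 1.12 -1.22 -3.28
endloop
endfacet
facet normal 0.277 -0.769 -0.576
outer loop
vertex 1.12 -1.22 -3.28
vertex 2.155 -0.503 -3.738
vertex 1.651 -1.26 -2.971
endloop
endfacet
facet normal -0.423 -0.638 0.644
outer loop
vertex 1.12 -1.22 -3.28
vertex 1.651 -1.26 -2.971
vertex 1.208 -0.749 -2.756
endloop
endfacet

endsolid
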